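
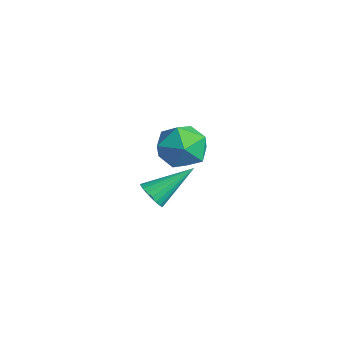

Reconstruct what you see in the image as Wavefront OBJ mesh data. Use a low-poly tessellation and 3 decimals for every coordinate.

v 2.016 -0.946 2.555
v 2.625 -0.591 1.651
v 2.655 -2.669 2.309
v 3.264 -2.314 1.405
v 3.555 -1.976 2.46
v 3.161 -0.911 2.612
v 2.119 -2.349 1.348
v 1.725 -1.284 1.5
v 2.689 -1.458 0.905
v 3.576 -1.228 1.592
v 1.704 -2.032 2.368
v 2.591 -1.802 3.055
v -0.474 -1.438 -2.825
v 0.227 -1.411 -2.983
v -0.266 0.338 -1.595
v 0.108 -1.245 -3.202
v -0.112 -1.113 -3.355
v -0.395 -1.037 -3.418
v -0.691 -1.03 -3.377
v -0.95 -1.093 -3.241
v -1.127 -1.217 -3.033
v -1.191 -1.378 -2.789
v -1.131 -1.55 -2.552
v -0.958 -1.702 -2.361
v -0.701 -1.809 -2.251
v -0.404 -1.851 -2.24
v -0.12 -1.822 -2.33
v 0.102 -1.727 -2.506
v 0.225 -1.581 -2.737
f 1 12 6
f 1 6 2
f 1 2 8
f 1 8 11
f 1 11 12
f 2 6 10
f 6 12 5
f 12 11 3
f 11 8 7
f 8 2 9
f 4 10 5
f 4 5 3
f 4 3 7
f 4 7 9
f 4 9 10
f 5 10 6
f 3 5 12
f 7 3 11
f 9 7 8
f 10 9 2
f 14 13 16
f 14 16 15
f 16 13 17
f 16 17 15
f 17 13 18
f 17 18 15
f 18 13 19
f 18 19 15
f 19 13 20
f 19 20 15
f 20 13 21
f 20 21 15
f 21 13 22
f 21 22 15
f 22 13 23
f 22 23 15
f 23 13 24
f 23 24 15
f 24 13 25
f 24 25 15
f 25 13 26
f 25 26 15
f 26 13 27
f 26 27 15
f 27 13 28
f 27 28 15
f 28 13 29
f 28 29 15
f 29 13 14
f 29 14 15



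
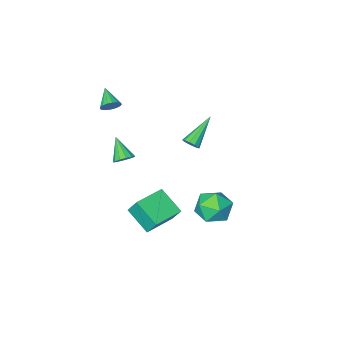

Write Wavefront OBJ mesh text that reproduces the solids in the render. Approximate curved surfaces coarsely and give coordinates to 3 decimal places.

v 2.62 -2.517 -1.039
v 3.02 -2.236 -0.691
v 2.52 -3.583 -0.061
v 2.716 -2.122 -0.598
v 2.381 -2.133 -0.645
v 2.123 -2.266 -0.817
v 2.022 -2.479 -1.059
v 2.111 -2.704 -1.295
v 2.362 -2.87 -1.45
v 2.695 -2.923 -1.474
v 3.004 -2.848 -1.36
v 3.191 -2.668 -1.144
v 3.197 -2.439 -0.895
v -0.993 1.718 -4.375
v 0.07 1.413 -4.239
v -1.53 0.247 -3.481
v -0.467 -0.058 -3.345
v -0.864 0.835 -2.808
v -0.532 1.744 -3.361
v -0.928 -0.084 -4.359
v -0.596 0.825 -4.912
v 0.111 0.3 -4.229
v 0.15 0.867 -3.27
v -1.61 0.793 -4.45
v -1.571 1.36 -3.491
v 3.019 -3.097 2.939
v 3.363 -3.385 2.587
v 2.781 -4.143 3.561
v 3.529 -3.303 2.788
v 3.578 -3.174 3.023
v 3.499 -3.028 3.239
v 3.31 -2.897 3.387
v 3.055 -2.812 3.431
v 2.791 -2.793 3.364
v 2.58 -2.843 3.198
v 2.469 -2.951 2.974
v 2.485 -3.093 2.741
v 2.622 -3.236 2.554
v 2.851 -3.347 2.455
v 3.118 -3.4 2.467
v -1.454 -2.729 -1.678
v -1.142 -3.077 -1.449
v -3.006 -3.331 -0.482
v -1.122 -2.801 -1.284
v -1.229 -2.498 -1.27
v -1.421 -2.284 -1.412
v -1.626 -2.239 -1.655
v -1.765 -2.382 -1.907
v -1.785 -2.657 -2.072
v -1.679 -2.96 -2.086
v -1.486 -3.175 -1.944
v -1.281 -3.219 -1.701
v 3.13 1.375 -0.855
v 2.944 1.948 0.113
v 2.796 2.702 -1.704
v 2.611 3.275 -0.737
v 4.789 1.825 -0.803
v 4.604 2.398 0.164
v 4.456 3.152 -1.653
v 4.27 3.725 -0.685
f 2 1 4
f 2 4 3
f 4 1 5
f 4 5 3
f 5 1 6
f 5 6 3
f 6 1 7
f 6 7 3
f 7 1 8
f 7 8 3
f 8 1 9
f 8 9 3
f 9 1 10
f 9 10 3
f 10 1 11
f 10 11 3
f 11 1 12
f 11 12 3
f 12 1 13
f 12 13 3
f 13 1 2
f 13 2 3
f 14 25 19
f 14 19 15
f 14 15 21
f 14 21 24
f 14 24 25
f 15 19 23
f 19 25 18
f 25 24 16
f 24 21 20
f 21 15 22
f 17 23 18
f 17 18 16
f 17 16 20
f 17 20 22
f 17 22 23
f 18 23 19
f 16 18 25
f 20 16 24
f 22 20 21
f 23 22 15
f 27 26 29
f 27 29 28
f 29 26 30
f 29 30 28
f 30 26 31
f 30 31 28
f 31 26 32
f 31 32 28
f 32 26 33
f 32 33 28
f 33 26 34
f 33 34 28
f 34 26 35
f 34 35 28
f 35 26 36
f 35 36 28
f 36 26 37
f 36 37 28
f 37 26 38
f 37 38 28
f 38 26 39
f 38 39 28
f 39 26 40
f 39 40 28
f 40 26 27
f 40 27 28
f 42 41 44
f 42 44 43
f 44 41 45
f 44 45 43
f 45 41 46
f 45 46 43
f 46 41 47
f 46 47 43
f 47 41 48
f 47 48 43
f 48 41 49
f 48 49 43
f 49 41 50
f 49 50 43
f 50 41 51
f 50 51 43
f 51 41 52
f 51 52 43
f 52 41 42
f 52 42 43
f 54 56 53
f 57 54 53
f 53 56 55
f 55 57 53
f 54 60 56
f 58 54 57
f 58 60 54
f 56 60 55
f 59 57 55
f 55 60 59
f 59 58 57
f 60 58 59



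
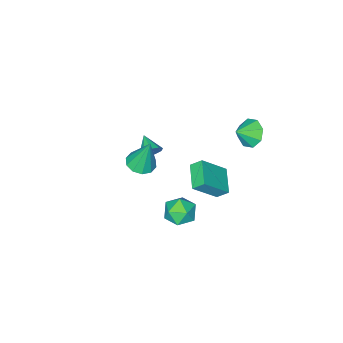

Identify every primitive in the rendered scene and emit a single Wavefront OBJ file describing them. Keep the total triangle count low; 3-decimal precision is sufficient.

v 0.444 -2.079 -1.091
v 1.027 -2.069 -0.635
v 0.056 -3.181 -0.569
v 0.636 -1.83 -0.421
v 0.155 -1.707 -0.52
v -0.191 -1.758 -0.886
v -0.239 -1.959 -1.348
v 0.032 -2.216 -1.689
v 0.496 -2.409 -1.751
v 0.936 -2.447 -1.503
v 1.146 -2.312 -1.063
v 1.193 2.197 1.779
v 0.779 2.735 2.37
v -0.206 2.702 0.34
v -0.62 3.24 0.931
v 2.16 3.48 1.289
v 1.746 4.018 1.88
v 0.761 3.985 -0.15
v 0.347 4.523 0.441
v 0.275 1.314 -4.263
v 0.843 2.207 -4.034
v 1.417 0.353 -3.346
v 1.985 1.246 -3.117
v 1.003 1.103 -2.683
v 0.297 1.697 -3.25
v 1.963 0.863 -4.13
v 1.257 1.457 -4.697
v 1.886 1.928 -3.952
v 1.293 2.077 -3.058
v 0.967 0.483 -4.322
v 0.374 0.632 -3.428
v 3.698 0.936 2.781
v 4.539 0.689 2.933
v 3.482 1.484 4.859
v 4.541 1.221 2.793
v 4.221 1.644 2.648
v 3.701 1.797 2.554
v 3.18 1.621 2.547
v 2.856 1.183 2.629
v 2.854 0.651 2.769
v 3.174 0.228 2.913
v 3.694 0.075 3.008
v 4.216 0.251 3.015
v -2.172 3.472 3.488
v -1.608 3.524 2.688
v -1.188 3.308 4.172
v -1.717 4.194 3.006
v -2.093 4.441 3.607
v -2.516 4.121 4.137
v -2.737 3.42 4.287
v -2.627 2.749 3.969
v -2.251 2.502 3.369
v -1.829 2.823 2.839
f 2 1 4
f 2 4 3
f 4 1 5
f 4 5 3
f 5 1 6
f 5 6 3
f 6 1 7
f 6 7 3
f 7 1 8
f 7 8 3
f 8 1 9
f 8 9 3
f 9 1 10
f 9 10 3
f 10 1 11
f 10 11 3
f 11 1 2
f 11 2 3
f 13 15 12
f 16 13 12
f 12 15 14
f 14 16 12
f 13 19 15
f 17 13 16
f 17 19 13
f 15 19 14
f 18 16 14
f 14 19 18
f 18 17 16
f 19 17 18
f 20 31 25
f 20 25 21
f 20 21 27
f 20 27 30
f 20 30 31
f 21 25 29
f 25 31 24
f 31 30 22
f 30 27 26
f 27 21 28
f 23 29 24
f 23 24 22
f 23 22 26
f 23 26 28
f 23 28 29
f 24 29 25
f 22 24 31
f 26 22 30
f 28 26 27
f 29 28 21
f 33 32 35
f 33 35 34
f 35 32 36
f 35 36 34
f 36 32 37
f 36 37 34
f 37 32 38
f 37 38 34
f 38 32 39
f 38 39 34
f 39 32 40
f 39 40 34
f 40 32 41
f 40 41 34
f 41 32 42
f 41 42 34
f 42 32 43
f 42 43 34
f 43 32 33
f 43 33 34
f 45 44 47
f 45 47 46
f 47 44 48
f 47 48 46
f 48 44 49
f 48 49 46
f 49 44 50
f 49 50 46
f 50 44 51
f 50 51 46
f 51 44 52
f 51 52 46
f 52 44 53
f 52 53 46
f 53 44 45
f 53 45 46



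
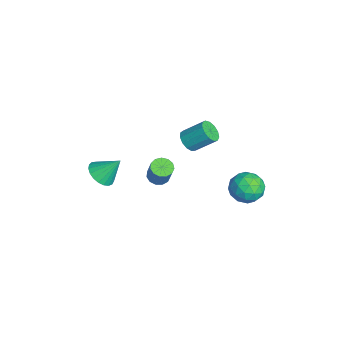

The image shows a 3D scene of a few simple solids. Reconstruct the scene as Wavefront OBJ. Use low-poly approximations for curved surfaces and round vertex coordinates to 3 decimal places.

v 1.079 -0.932 0.296
v 1.596 -0.804 0.042
v 2.118 -0.679 1.171
v 1.601 -0.808 1.424
v 1.437 -0.514 0.084
v 1.96 -0.39 1.212
v 1.165 -0.358 0.192
v 1.687 -0.233 1.321
v 0.865 -0.384 0.334
v 1.387 -0.259 1.463
v 0.633 -0.584 0.463
v 1.156 -0.459 1.592
v 0.543 -0.895 0.539
v 1.065 -0.77 1.668
v 0.623 -1.217 0.538
v 1.145 -1.092 1.667
v 0.847 -1.45 0.46
v 1.37 -1.325 1.589
v 1.145 -1.518 0.33
v 1.668 -1.393 1.458
v 1.422 -1.4 0.188
v 1.945 -1.275 1.317
v 1.59 -1.134 0.081
v 2.113 -1.009 1.21
v -3.417 1.209 -1.287
v -3.018 1.512 -1.761
v -2.743 2.613 -0.827
v -3.143 2.311 -0.353
v -3.377 1.649 -1.817
v -3.103 2.75 -0.883
v -3.75 1.646 -1.705
v -3.475 2.748 -0.771
v -4.016 1.505 -1.46
v -3.742 2.607 -0.526
v -4.093 1.27 -1.16
v -3.818 2.372 -0.226
v -3.955 1.015 -0.9
v -3.68 2.117 0.034
v -3.646 0.823 -0.763
v -3.372 1.924 0.17
v -3.265 0.752 -0.793
v -2.99 1.854 0.141
v -2.932 0.827 -0.979
v -2.657 1.929 -0.045
v -2.753 1.023 -1.263
v -2.479 2.125 -0.329
v -2.785 1.279 -1.555
v -2.51 2.38 -0.621
v -0.451 3.86 -2.341
v 0.065 4.46 -1.749
v 0.655 2.72 -2.151
v 1.171 3.32 -1.559
v 0.303 2.956 -1.258
v -0.381 3.661 -1.375
v 1.101 3.519 -2.525
v 0.417 4.224 -2.642
v 1.024 4.249 -1.863
v 0.531 3.901 -1.08
v 0.189 3.279 -2.82
v -0.304 2.931 -2.037
v -0.29 4.26 -2.062
v 1.01 2.92 -1.838
v 0.5 2.706 -1.661
v 0.803 3.059 -1.313
v -0.552 3.79 -1.842
v -0.249 4.143 -1.494
v -0.109 3.259 -1.205
v 0.969 3.037 -2.406
v 1.272 3.39 -2.058
v -0.083 4.121 -2.587
v 0.22 4.474 -2.239
v 0.829 3.921 -2.695
v 0.577 4.489 -1.781
v 1.227 3.819 -1.669
v 1.186 3.936 -2.236
v 0.784 4.35 -2.305
v 0.287 4.284 -1.32
v 0.937 3.614 -1.209
v 0.427 3.401 -1.032
v 0.025 3.815 -1.101
v 0.851 4.161 -1.387
v -0.217 3.566 -2.691
v 0.433 2.896 -2.58
v 0.695 3.365 -2.799
v 0.293 3.779 -2.868
v -0.507 3.361 -2.231
v 0.143 2.691 -2.119
v -0.064 2.83 -1.595
v -0.466 3.244 -1.664
v -0.131 3.019 -2.513
v -3.861 -3.285 -3.854
v -3.14 -2.986 -4.239
v -3.659 -2.295 -2.706
v -3.395 -2.771 -4.379
v -3.731 -2.645 -4.429
v -4.089 -2.63 -4.379
v -4.407 -2.728 -4.239
v -4.632 -2.922 -4.032
v -4.723 -3.179 -3.794
v -4.665 -3.454 -3.567
v -4.468 -3.701 -3.389
v -4.166 -3.875 -3.292
v -3.812 -3.947 -3.292
v -3.466 -3.905 -3.389
v -3.188 -3.756 -3.567
v -3.027 -3.525 -3.794
v -3.01 -3.253 -4.032
f 2 1 5
f 2 5 3
f 3 5 6
f 3 6 4
f 5 1 7
f 5 7 6
f 6 7 8
f 6 8 4
f 7 1 9
f 7 9 8
f 8 9 10
f 8 10 4
f 9 1 11
f 9 11 10
f 10 11 12
f 10 12 4
f 11 1 13
f 11 13 12
f 12 13 14
f 12 14 4
f 13 1 15
f 13 15 14
f 14 15 16
f 14 16 4
f 15 1 17
f 15 17 16
f 16 17 18
f 16 18 4
f 17 1 19
f 17 19 18
f 18 19 20
f 18 20 4
f 19 1 21
f 19 21 20
f 20 21 22
f 20 22 4
f 21 1 23
f 21 23 22
f 22 23 24
f 22 24 4
f 23 1 2
f 23 2 24
f 24 2 3
f 24 3 4
f 26 25 29
f 26 29 27
f 27 29 30
f 27 30 28
f 29 25 31
f 29 31 30
f 30 31 32
f 30 32 28
f 31 25 33
f 31 33 32
f 32 33 34
f 32 34 28
f 33 25 35
f 33 35 34
f 34 35 36
f 34 36 28
f 35 25 37
f 35 37 36
f 36 37 38
f 36 38 28
f 37 25 39
f 37 39 38
f 38 39 40
f 38 40 28
f 39 25 41
f 39 41 40
f 40 41 42
f 40 42 28
f 41 25 43
f 41 43 42
f 42 43 44
f 42 44 28
f 43 25 45
f 43 45 44
f 44 45 46
f 44 46 28
f 45 25 47
f 45 47 46
f 46 47 48
f 46 48 28
f 47 25 26
f 47 26 48
f 48 26 27
f 48 27 28
f 49 86 65
f 86 60 89
f 65 89 54
f 86 89 65
f 49 65 61
f 65 54 66
f 61 66 50
f 65 66 61
f 49 61 70
f 61 50 71
f 70 71 56
f 61 71 70
f 49 70 82
f 70 56 85
f 82 85 59
f 70 85 82
f 49 82 86
f 82 59 90
f 86 90 60
f 82 90 86
f 50 66 77
f 66 54 80
f 77 80 58
f 66 80 77
f 54 89 67
f 89 60 88
f 67 88 53
f 89 88 67
f 60 90 87
f 90 59 83
f 87 83 51
f 90 83 87
f 59 85 84
f 85 56 72
f 84 72 55
f 85 72 84
f 56 71 76
f 71 50 73
f 76 73 57
f 71 73 76
f 52 78 64
f 78 58 79
f 64 79 53
f 78 79 64
f 52 64 62
f 64 53 63
f 62 63 51
f 64 63 62
f 52 62 69
f 62 51 68
f 69 68 55
f 62 68 69
f 52 69 74
f 69 55 75
f 74 75 57
f 69 75 74
f 52 74 78
f 74 57 81
f 78 81 58
f 74 81 78
f 53 79 67
f 79 58 80
f 67 80 54
f 79 80 67
f 51 63 87
f 63 53 88
f 87 88 60
f 63 88 87
f 55 68 84
f 68 51 83
f 84 83 59
f 68 83 84
f 57 75 76
f 75 55 72
f 76 72 56
f 75 72 76
f 58 81 77
f 81 57 73
f 77 73 50
f 81 73 77
f 92 91 94
f 92 94 93
f 94 91 95
f 94 95 93
f 95 91 96
f 95 96 93
f 96 91 97
f 96 97 93
f 97 91 98
f 97 98 93
f 98 91 99
f 98 99 93
f 99 91 100
f 99 100 93
f 100 91 101
f 100 101 93
f 101 91 102
f 101 102 93
f 102 91 103
f 102 103 93
f 103 91 104
f 103 104 93
f 104 91 105
f 104 105 93
f 105 91 106
f 105 106 93
f 106 91 107
f 106 107 93
f 107 91 92
f 107 92 93



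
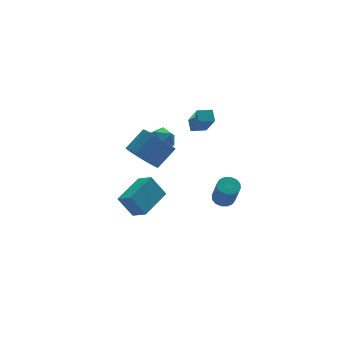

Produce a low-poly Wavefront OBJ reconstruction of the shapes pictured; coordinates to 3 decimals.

v 1.975 1.376 -3.328
v 2.312 1.875 -3.034
v 2.241 0.983 -1.438
v 1.905 0.484 -1.732
v 1.978 1.961 -3.001
v 1.907 1.069 -1.405
v 1.643 1.89 -3.056
v 1.572 0.998 -1.459
v 1.397 1.681 -3.183
v 1.326 0.789 -1.587
v 1.306 1.391 -3.35
v 1.235 0.499 -1.753
v 1.394 1.096 -3.51
v 1.324 0.204 -1.914
v 1.639 0.877 -3.622
v 1.568 -0.015 -2.026
v 1.973 0.791 -3.655
v 1.902 -0.101 -2.059
v 2.308 0.862 -3.601
v 2.237 -0.03 -2.004
v 2.554 1.071 -3.473
v 2.483 0.179 -1.877
v 2.645 1.361 -3.307
v 2.574 0.469 -1.71
v 2.556 1.656 -3.146
v 2.486 0.764 -1.55
v -3.611 -0.823 2.685
v -2.94 -0.735 1.856
v -1.818 -0.349 2.806
v -2.489 -0.437 3.635
v -3.122 -0.297 1.893
v -1.999 0.09 2.842
v -3.4 0.038 2.086
v -2.278 0.424 3.035
v -3.721 0.202 2.398
v -2.598 0.588 3.347
v -4.019 0.163 2.766
v -2.897 0.549 3.716
v -4.237 -0.072 3.119
v -3.115 0.315 4.069
v -4.331 -0.455 3.386
v -3.209 -0.068 4.336
v -4.282 -0.911 3.514
v -3.16 -0.525 4.464
v -4.101 -1.35 3.478
v -2.978 -0.963 4.427
v -3.822 -1.684 3.285
v -2.7 -1.298 4.234
v -3.502 -1.848 2.973
v -2.379 -1.462 3.922
v -3.203 -1.809 2.604
v -2.081 -1.423 3.554
v -2.985 -1.575 2.251
v -1.863 -1.188 3.201
v -2.891 -1.192 1.984
v -1.769 -0.805 2.934
v -2.824 2.957 -4.66
v -2.37 2.093 -4.09
v -3.539 3.42 -3.39
v -3.085 2.556 -2.819
v -1.155 4.164 -4.161
v -0.701 3.3 -3.59
v -1.87 4.627 -2.89
v -1.416 3.763 -2.32
v -1.585 1.734 2.424
v -1.035 1.149 2.638
v -2.585 0.851 2.582
v -2.035 0.266 2.796
v -2.178 0.908 3.303
v -1.559 1.454 3.206
v -2.061 0.546 2.014
v -1.442 1.092 1.917
v -1.329 0.415 2.385
v -1.401 0.639 3.182
v -2.219 1.361 2.038
v -2.291 1.585 2.835
v 0.692 3.138 1.392
v 0.759 2.06 2.782
v 0.8 3.775 1.88
v 0.867 2.697 3.27
v 1.593 3.063 1.29
v 1.66 1.985 2.68
v 1.701 3.7 1.778
v 1.768 2.622 3.168
f 2 1 5
f 2 5 3
f 3 5 6
f 3 6 4
f 5 1 7
f 5 7 6
f 6 7 8
f 6 8 4
f 7 1 9
f 7 9 8
f 8 9 10
f 8 10 4
f 9 1 11
f 9 11 10
f 10 11 12
f 10 12 4
f 11 1 13
f 11 13 12
f 12 13 14
f 12 14 4
f 13 1 15
f 13 15 14
f 14 15 16
f 14 16 4
f 15 1 17
f 15 17 16
f 16 17 18
f 16 18 4
f 17 1 19
f 17 19 18
f 18 19 20
f 18 20 4
f 19 1 21
f 19 21 20
f 20 21 22
f 20 22 4
f 21 1 23
f 21 23 22
f 22 23 24
f 22 24 4
f 23 1 25
f 23 25 24
f 24 25 26
f 24 26 4
f 25 1 2
f 25 2 26
f 26 2 3
f 26 3 4
f 28 27 31
f 28 31 29
f 29 31 32
f 29 32 30
f 31 27 33
f 31 33 32
f 32 33 34
f 32 34 30
f 33 27 35
f 33 35 34
f 34 35 36
f 34 36 30
f 35 27 37
f 35 37 36
f 36 37 38
f 36 38 30
f 37 27 39
f 37 39 38
f 38 39 40
f 38 40 30
f 39 27 41
f 39 41 40
f 40 41 42
f 40 42 30
f 41 27 43
f 41 43 42
f 42 43 44
f 42 44 30
f 43 27 45
f 43 45 44
f 44 45 46
f 44 46 30
f 45 27 47
f 45 47 46
f 46 47 48
f 46 48 30
f 47 27 49
f 47 49 48
f 48 49 50
f 48 50 30
f 49 27 51
f 49 51 50
f 50 51 52
f 50 52 30
f 51 27 53
f 51 53 52
f 52 53 54
f 52 54 30
f 53 27 55
f 53 55 54
f 54 55 56
f 54 56 30
f 55 27 28
f 55 28 56
f 56 28 29
f 56 29 30
f 58 60 57
f 61 58 57
f 57 60 59
f 59 61 57
f 58 64 60
f 62 58 61
f 62 64 58
f 60 64 59
f 63 61 59
f 59 64 63
f 63 62 61
f 64 62 63
f 65 76 70
f 65 70 66
f 65 66 72
f 65 72 75
f 65 75 76
f 66 70 74
f 70 76 69
f 76 75 67
f 75 72 71
f 72 66 73
f 68 74 69
f 68 69 67
f 68 67 71
f 68 71 73
f 68 73 74
f 69 74 70
f 67 69 76
f 71 67 75
f 73 71 72
f 74 73 66
f 78 80 77
f 81 78 77
f 77 80 79
f 79 81 77
f 78 84 80
f 82 78 81
f 82 84 78
f 80 84 79
f 83 81 79
f 79 84 83
f 83 82 81
f 84 82 83



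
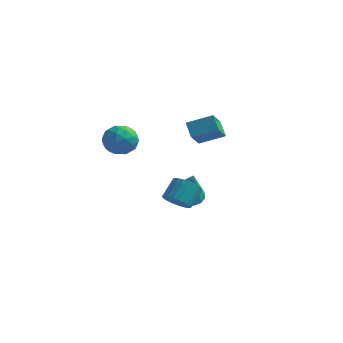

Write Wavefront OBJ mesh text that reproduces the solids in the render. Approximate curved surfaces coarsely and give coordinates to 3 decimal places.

v 1.239 1.949 -2.41
v 2.129 1.768 -2.776
v 1.861 1.371 -0.61
v 2.153 2.216 -2.64
v 1.967 2.603 -2.452
v 1.614 2.84 -2.254
v 1.175 2.873 -2.091
v 0.751 2.694 -2.002
v 0.438 2.344 -2.006
v 0.309 1.904 -2.103
v 0.393 1.474 -2.27
v 0.671 1.152 -2.469
v 1.078 1.013 -2.654
v 1.523 1.089 -2.784
v 1.902 1.361 -2.828
v 3.435 -4.333 0.593
v 3.772 -4.852 1.068
v 3.963 -3.945 1.922
v 3.625 -3.427 1.447
v 4.012 -4.752 0.909
v 4.202 -3.846 1.763
v 4.163 -4.589 0.702
v 4.354 -3.683 1.556
v 4.204 -4.387 0.478
v 4.395 -3.48 1.332
v 4.128 -4.177 0.272
v 4.319 -3.27 1.126
v 3.946 -3.99 0.114
v 4.137 -3.083 0.968
v 3.686 -3.856 0.03
v 3.877 -2.949 0.884
v 3.388 -3.794 0.031
v 3.579 -2.888 0.885
v 3.097 -3.815 0.118
v 3.288 -2.908 0.972
v 2.858 -3.914 0.277
v 3.048 -3.008 1.131
v 2.706 -4.077 0.484
v 2.897 -3.171 1.338
v 2.665 -4.28 0.708
v 2.856 -3.373 1.562
v 2.741 -4.49 0.914
v 2.932 -3.583 1.768
v 2.923 -4.677 1.072
v 3.114 -3.77 1.926
v 3.183 -4.811 1.156
v 3.374 -3.904 2.01
v 3.481 -4.872 1.155
v 3.672 -3.966 2.009
v 1.754 1.285 2.236
v 1.217 1.828 2.926
v 1.658 2.502 1.202
v 1.121 3.046 1.893
v 3.039 1.854 2.787
v 2.502 2.398 3.478
v 2.943 3.072 1.754
v 2.406 3.615 2.444
v -0.179 -2.596 3.481
v 0.732 -2.949 3.463
v -0.692 -3.951 4.117
v 0.219 -4.304 4.099
v -0.011 -3.577 4.711
v 0.306 -2.739 4.318
v -0.266 -4.161 3.262
v 0.051 -3.323 2.869
v 0.679 -3.916 3.328
v 0.836 -3.556 4.223
v -0.796 -3.344 3.357
v -0.639 -2.984 4.252
v 0.322 -2.654 3.416
v -0.282 -4.246 4.164
v -0.417 -3.819 4.523
v 0.119 -4.026 4.513
v 0.071 -2.53 3.918
v 0.607 -2.738 3.908
v 0.17 -3.107 4.641
v -0.567 -4.162 3.672
v -0.031 -4.37 3.662
v -0.079 -2.874 3.067
v 0.457 -3.081 3.057
v -0.13 -3.793 2.939
v 0.826 -3.43 3.326
v 0.524 -4.226 3.7
v 0.239 -4.142 3.209
v 0.426 -3.65 2.977
v 0.918 -3.218 3.852
v 0.617 -4.014 4.227
v 0.481 -3.586 4.586
v 0.668 -3.094 4.355
v 0.887 -3.786 3.773
v -0.577 -2.886 3.353
v -0.878 -3.682 3.728
v -0.628 -3.806 3.225
v -0.441 -3.314 2.994
v -0.484 -2.674 3.88
v -0.786 -3.47 4.254
v -0.386 -3.25 4.603
v -0.199 -2.758 4.371
v -0.847 -3.114 3.807
f 2 1 4
f 2 4 3
f 4 1 5
f 4 5 3
f 5 1 6
f 5 6 3
f 6 1 7
f 6 7 3
f 7 1 8
f 7 8 3
f 8 1 9
f 8 9 3
f 9 1 10
f 9 10 3
f 10 1 11
f 10 11 3
f 11 1 12
f 11 12 3
f 12 1 13
f 12 13 3
f 13 1 14
f 13 14 3
f 14 1 15
f 14 15 3
f 15 1 2
f 15 2 3
f 17 16 20
f 17 20 18
f 18 20 21
f 18 21 19
f 20 16 22
f 20 22 21
f 21 22 23
f 21 23 19
f 22 16 24
f 22 24 23
f 23 24 25
f 23 25 19
f 24 16 26
f 24 26 25
f 25 26 27
f 25 27 19
f 26 16 28
f 26 28 27
f 27 28 29
f 27 29 19
f 28 16 30
f 28 30 29
f 29 30 31
f 29 31 19
f 30 16 32
f 30 32 31
f 31 32 33
f 31 33 19
f 32 16 34
f 32 34 33
f 33 34 35
f 33 35 19
f 34 16 36
f 34 36 35
f 35 36 37
f 35 37 19
f 36 16 38
f 36 38 37
f 37 38 39
f 37 39 19
f 38 16 40
f 38 40 39
f 39 40 41
f 39 41 19
f 40 16 42
f 40 42 41
f 41 42 43
f 41 43 19
f 42 16 44
f 42 44 43
f 43 44 45
f 43 45 19
f 44 16 46
f 44 46 45
f 45 46 47
f 45 47 19
f 46 16 48
f 46 48 47
f 47 48 49
f 47 49 19
f 48 16 17
f 48 17 49
f 49 17 18
f 49 18 19
f 51 53 50
f 54 51 50
f 50 53 52
f 52 54 50
f 51 57 53
f 55 51 54
f 55 57 51
f 53 57 52
f 56 54 52
f 52 57 56
f 56 55 54
f 57 55 56
f 58 95 74
f 95 69 98
f 74 98 63
f 95 98 74
f 58 74 70
f 74 63 75
f 70 75 59
f 74 75 70
f 58 70 79
f 70 59 80
f 79 80 65
f 70 80 79
f 58 79 91
f 79 65 94
f 91 94 68
f 79 94 91
f 58 91 95
f 91 68 99
f 95 99 69
f 91 99 95
f 59 75 86
f 75 63 89
f 86 89 67
f 75 89 86
f 63 98 76
f 98 69 97
f 76 97 62
f 98 97 76
f 69 99 96
f 99 68 92
f 96 92 60
f 99 92 96
f 68 94 93
f 94 65 81
f 93 81 64
f 94 81 93
f 65 80 85
f 80 59 82
f 85 82 66
f 80 82 85
f 61 87 73
f 87 67 88
f 73 88 62
f 87 88 73
f 61 73 71
f 73 62 72
f 71 72 60
f 73 72 71
f 61 71 78
f 71 60 77
f 78 77 64
f 71 77 78
f 61 78 83
f 78 64 84
f 83 84 66
f 78 84 83
f 61 83 87
f 83 66 90
f 87 90 67
f 83 90 87
f 62 88 76
f 88 67 89
f 76 89 63
f 88 89 76
f 60 72 96
f 72 62 97
f 96 97 69
f 72 97 96
f 64 77 93
f 77 60 92
f 93 92 68
f 77 92 93
f 66 84 85
f 84 64 81
f 85 81 65
f 84 81 85
f 67 90 86
f 90 66 82
f 86 82 59
f 90 82 86



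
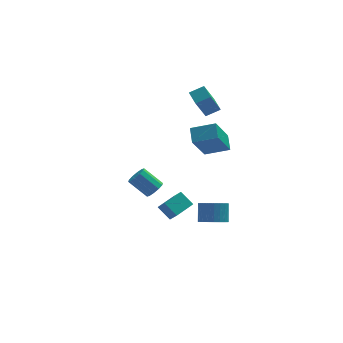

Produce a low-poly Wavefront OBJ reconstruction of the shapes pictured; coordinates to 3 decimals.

v 2.238 -2.194 -2.003
v 2.957 -2.043 -2.197
v 3.061 -1.375 -1.291
v 2.342 -1.526 -1.097
v 2.812 -1.827 -2.339
v 2.916 -1.159 -1.433
v 2.58 -1.666 -2.431
v 2.684 -0.999 -1.524
v 2.295 -1.587 -2.457
v 2.4 -0.919 -1.551
v 2.002 -1.599 -2.414
v 2.107 -0.932 -1.508
v 1.745 -1.702 -2.308
v 1.849 -1.035 -1.402
v 1.563 -1.88 -2.156
v 1.667 -1.213 -1.25
v 1.483 -2.106 -1.981
v 1.588 -1.438 -1.075
v 1.519 -2.345 -1.809
v 1.623 -1.677 -0.903
v 1.664 -2.561 -1.667
v 1.768 -1.893 -0.761
v 1.896 -2.721 -1.576
v 2 -2.054 -0.669
v 2.18 -2.801 -1.549
v 2.285 -2.133 -0.643
v 2.473 -2.788 -1.592
v 2.578 -2.121 -0.686
v 2.731 -2.685 -1.698
v 2.835 -2.018 -0.792
v 2.913 -2.507 -1.85
v 3.017 -1.84 -0.944
v 2.992 -2.282 -2.025
v 3.097 -1.614 -1.119
v 1.229 -1.746 3.693
v 2.459 -2.027 4.111
v 1.245 -0.937 4.191
v 2.475 -1.219 4.609
v 2.005 -0.761 2.071
v 3.235 -1.043 2.489
v 2.021 0.047 2.569
v 3.251 -0.234 2.987
v -0.512 -2.058 -0.698
v -0.254 -2.626 -0.009
v 0.397 -1.36 -0.463
v 0.655 -1.928 0.227
v 0.025 -2.552 -1.307
v 0.283 -3.12 -0.617
v 0.934 -1.854 -1.071
v 1.192 -2.422 -0.382
v 2.606 2.763 2.528
v 1.979 2.156 3.941
v 2.399 3.616 2.803
v 1.773 3.009 4.216
v 3.387 2.831 2.904
v 2.761 2.224 4.317
v 3.181 3.684 3.179
v 2.554 3.077 4.592
v -0.912 -4.155 2.156
v -0.508 -3.969 2.463
v -1.345 -3.519 3.291
v -1.748 -3.705 2.984
v -0.592 -3.729 2.248
v -1.429 -3.279 3.075
v -0.798 -3.652 1.997
v -1.635 -3.202 2.824
v -1.048 -3.766 1.807
v -1.885 -3.316 2.635
v -1.245 -4.029 1.751
v -2.082 -3.579 2.578
v -1.315 -4.341 1.849
v -2.152 -3.891 2.677
v -1.231 -4.581 2.065
v -2.068 -4.131 2.892
v -1.025 -4.658 2.316
v -1.862 -4.208 3.143
v -0.775 -4.544 2.505
v -1.612 -4.094 3.333
v -0.578 -4.281 2.562
v -1.415 -3.831 3.389
f 2 1 5
f 2 5 3
f 3 5 6
f 3 6 4
f 5 1 7
f 5 7 6
f 6 7 8
f 6 8 4
f 7 1 9
f 7 9 8
f 8 9 10
f 8 10 4
f 9 1 11
f 9 11 10
f 10 11 12
f 10 12 4
f 11 1 13
f 11 13 12
f 12 13 14
f 12 14 4
f 13 1 15
f 13 15 14
f 14 15 16
f 14 16 4
f 15 1 17
f 15 17 16
f 16 17 18
f 16 18 4
f 17 1 19
f 17 19 18
f 18 19 20
f 18 20 4
f 19 1 21
f 19 21 20
f 20 21 22
f 20 22 4
f 21 1 23
f 21 23 22
f 22 23 24
f 22 24 4
f 23 1 25
f 23 25 24
f 24 25 26
f 24 26 4
f 25 1 27
f 25 27 26
f 26 27 28
f 26 28 4
f 27 1 29
f 27 29 28
f 28 29 30
f 28 30 4
f 29 1 31
f 29 31 30
f 30 31 32
f 30 32 4
f 31 1 33
f 31 33 32
f 32 33 34
f 32 34 4
f 33 1 2
f 33 2 34
f 34 2 3
f 34 3 4
f 36 38 35
f 39 36 35
f 35 38 37
f 37 39 35
f 36 42 38
f 40 36 39
f 40 42 36
f 38 42 37
f 41 39 37
f 37 42 41
f 41 40 39
f 42 40 41
f 44 46 43
f 47 44 43
f 43 46 45
f 45 47 43
f 44 50 46
f 48 44 47
f 48 50 44
f 46 50 45
f 49 47 45
f 45 50 49
f 49 48 47
f 50 48 49
f 52 54 51
f 55 52 51
f 51 54 53
f 53 55 51
f 52 58 54
f 56 52 55
f 56 58 52
f 54 58 53
f 57 55 53
f 53 58 57
f 57 56 55
f 58 56 57
f 60 59 63
f 60 63 61
f 61 63 64
f 61 64 62
f 63 59 65
f 63 65 64
f 64 65 66
f 64 66 62
f 65 59 67
f 65 67 66
f 66 67 68
f 66 68 62
f 67 59 69
f 67 69 68
f 68 69 70
f 68 70 62
f 69 59 71
f 69 71 70
f 70 71 72
f 70 72 62
f 71 59 73
f 71 73 72
f 72 73 74
f 72 74 62
f 73 59 75
f 73 75 74
f 74 75 76
f 74 76 62
f 75 59 77
f 75 77 76
f 76 77 78
f 76 78 62
f 77 59 79
f 77 79 78
f 78 79 80
f 78 80 62
f 79 59 60
f 79 60 80
f 80 60 61
f 80 61 62



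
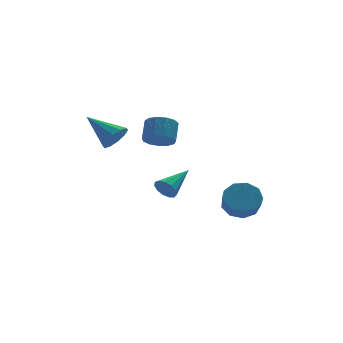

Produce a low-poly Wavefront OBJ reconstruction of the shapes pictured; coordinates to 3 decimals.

v -2.488 1.297 3.096
v -1.752 1.573 3.47
v -3.572 2.683 4.204
v -1.833 1.866 3.026
v -2.163 1.941 2.609
v -2.617 1.77 2.377
v -3.022 1.419 2.42
v -3.223 1.021 2.721
v -3.143 0.729 3.165
v -2.812 0.653 3.583
v -2.358 0.824 3.814
v -1.953 1.175 3.771
v -0.664 -1.049 0.226
v -0.278 -1.27 -0.302
v 0.884 -0.091 0.954
v -0.434 -0.933 -0.414
v -0.663 -0.632 -0.324
v -0.892 -0.464 -0.058
v -1.049 -0.481 0.297
v -1.083 -0.679 0.63
v -0.984 -0.995 0.835
v -0.783 -1.327 0.846
v -0.544 -1.572 0.66
v -0.343 -1.65 0.337
v -0.244 -1.538 -0.022
v 0.227 2.615 2.11
v 1.004 2.202 2.123
v 1.43 3.033 3.042
v 0.653 3.445 3.03
v 1.041 2.56 1.782
v 1.468 3.391 2.701
v 0.82 2.936 1.545
v 1.246 3.766 2.464
v 0.411 3.209 1.488
v 0.837 4.04 2.407
v -0.057 3.294 1.629
v 0.369 4.124 2.548
v -0.435 3.163 1.922
v -0.009 3.994 2.841
v -0.603 2.858 2.275
v -0.176 3.689 3.194
v -0.507 2.476 2.576
v -0.081 3.306 3.495
v -0.178 2.138 2.729
v 0.248 2.968 3.648
v 0.279 1.951 2.686
v 0.706 2.781 3.605
v 0.72 1.975 2.46
v 1.146 2.805 3.379
v 3.958 0.553 -2.096
v 4.439 1.171 -1.411
v 4.242 0.425 -0.599
v 3.762 -0.193 -1.284
v 3.745 1.328 -1.435
v 3.548 0.581 -0.624
v 3.151 1.122 -1.768
v 2.955 0.375 -0.957
v 2.935 0.65 -2.255
v 2.738 -0.097 -1.443
v 3.198 0.133 -2.667
v 3.001 -0.614 -1.856
v 3.816 -0.187 -2.812
v 3.62 -0.934 -2
v 4.501 -0.161 -2.622
v 4.305 -0.908 -1.81
v 4.932 0.2 -2.185
v 4.736 -0.547 -1.374
v 4.907 0.726 -1.707
v 4.711 -0.021 -0.896
f 2 1 4
f 2 4 3
f 4 1 5
f 4 5 3
f 5 1 6
f 5 6 3
f 6 1 7
f 6 7 3
f 7 1 8
f 7 8 3
f 8 1 9
f 8 9 3
f 9 1 10
f 9 10 3
f 10 1 11
f 10 11 3
f 11 1 12
f 11 12 3
f 12 1 2
f 12 2 3
f 14 13 16
f 14 16 15
f 16 13 17
f 16 17 15
f 17 13 18
f 17 18 15
f 18 13 19
f 18 19 15
f 19 13 20
f 19 20 15
f 20 13 21
f 20 21 15
f 21 13 22
f 21 22 15
f 22 13 23
f 22 23 15
f 23 13 24
f 23 24 15
f 24 13 25
f 24 25 15
f 25 13 14
f 25 14 15
f 27 26 30
f 27 30 28
f 28 30 31
f 28 31 29
f 30 26 32
f 30 32 31
f 31 32 33
f 31 33 29
f 32 26 34
f 32 34 33
f 33 34 35
f 33 35 29
f 34 26 36
f 34 36 35
f 35 36 37
f 35 37 29
f 36 26 38
f 36 38 37
f 37 38 39
f 37 39 29
f 38 26 40
f 38 40 39
f 39 40 41
f 39 41 29
f 40 26 42
f 40 42 41
f 41 42 43
f 41 43 29
f 42 26 44
f 42 44 43
f 43 44 45
f 43 45 29
f 44 26 46
f 44 46 45
f 45 46 47
f 45 47 29
f 46 26 48
f 46 48 47
f 47 48 49
f 47 49 29
f 48 26 27
f 48 27 49
f 49 27 28
f 49 28 29
f 51 50 54
f 51 54 52
f 52 54 55
f 52 55 53
f 54 50 56
f 54 56 55
f 55 56 57
f 55 57 53
f 56 50 58
f 56 58 57
f 57 58 59
f 57 59 53
f 58 50 60
f 58 60 59
f 59 60 61
f 59 61 53
f 60 50 62
f 60 62 61
f 61 62 63
f 61 63 53
f 62 50 64
f 62 64 63
f 63 64 65
f 63 65 53
f 64 50 66
f 64 66 65
f 65 66 67
f 65 67 53
f 66 50 68
f 66 68 67
f 67 68 69
f 67 69 53
f 68 50 51
f 68 51 69
f 69 51 52
f 69 52 53



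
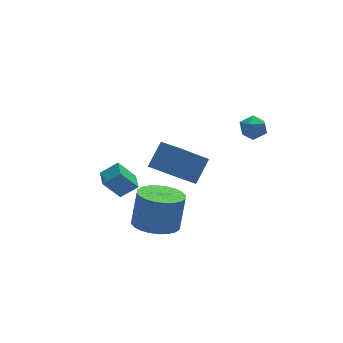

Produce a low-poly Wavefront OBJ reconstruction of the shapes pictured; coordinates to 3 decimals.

v -3.904 -0.277 0.004
v -4.609 -0.209 0.936
v -3.786 0.534 0.035
v -4.49 0.602 0.967
v -3.19 -0.402 0.553
v -3.894 -0.334 1.485
v -3.071 0.409 0.584
v -3.776 0.477 1.516
v -2.278 0.347 -2.667
v -1.416 -0.193 -2.743
v -1.06 0.154 -1.148
v -1.922 0.693 -1.073
v -1.29 0.17 -2.849
v -0.934 0.516 -1.255
v -1.315 0.559 -2.928
v -0.959 0.905 -1.334
v -1.487 0.916 -2.968
v -1.131 1.262 -1.373
v -1.779 1.186 -2.961
v -1.423 1.533 -1.367
v -2.147 1.329 -2.91
v -1.791 1.675 -1.315
v -2.535 1.322 -2.822
v -2.179 1.668 -1.227
v -2.884 1.167 -2.71
v -2.528 1.513 -1.116
v -3.14 0.886 -2.592
v -2.784 1.233 -0.997
v -3.266 0.524 -2.485
v -2.91 0.87 -0.891
v -3.241 0.135 -2.406
v -2.885 0.481 -0.812
v -3.069 -0.222 -2.367
v -2.713 0.124 -0.772
v -2.777 -0.493 -2.373
v -2.421 -0.146 -0.779
v -2.409 -0.635 -2.425
v -2.053 -0.289 -0.83
v -2.021 -0.628 -2.513
v -1.665 -0.282 -0.918
v -1.672 -0.473 -2.624
v -1.316 -0.127 -1.03
v 1.192 0.129 3.149
v 1.682 0.479 2.929
v 1.678 -0.739 2.851
v 2.168 -0.389 2.631
v 2.06 -0.429 3.262
v 1.761 0.108 3.446
v 1.599 -0.368 2.334
v 1.3 0.169 2.518
v 1.934 0.172 2.425
v 2.219 0.134 2.998
v 1.141 -0.394 2.782
v 1.426 -0.432 3.355
v -0.3 1.136 -1.14
v -1.672 0.904 0.079
v -0.749 2.184 -1.445
v -2.121 1.951 -0.226
v 0.441 1.729 -0.194
v -0.931 1.496 1.025
v -0.008 2.776 -0.499
v -1.38 2.544 0.72
f 2 4 1
f 5 2 1
f 1 4 3
f 3 5 1
f 2 8 4
f 6 2 5
f 6 8 2
f 4 8 3
f 7 5 3
f 3 8 7
f 7 6 5
f 8 6 7
f 10 9 13
f 10 13 11
f 11 13 14
f 11 14 12
f 13 9 15
f 13 15 14
f 14 15 16
f 14 16 12
f 15 9 17
f 15 17 16
f 16 17 18
f 16 18 12
f 17 9 19
f 17 19 18
f 18 19 20
f 18 20 12
f 19 9 21
f 19 21 20
f 20 21 22
f 20 22 12
f 21 9 23
f 21 23 22
f 22 23 24
f 22 24 12
f 23 9 25
f 23 25 24
f 24 25 26
f 24 26 12
f 25 9 27
f 25 27 26
f 26 27 28
f 26 28 12
f 27 9 29
f 27 29 28
f 28 29 30
f 28 30 12
f 29 9 31
f 29 31 30
f 30 31 32
f 30 32 12
f 31 9 33
f 31 33 32
f 32 33 34
f 32 34 12
f 33 9 35
f 33 35 34
f 34 35 36
f 34 36 12
f 35 9 37
f 35 37 36
f 36 37 38
f 36 38 12
f 37 9 39
f 37 39 38
f 38 39 40
f 38 40 12
f 39 9 41
f 39 41 40
f 40 41 42
f 40 42 12
f 41 9 10
f 41 10 42
f 42 10 11
f 42 11 12
f 43 54 48
f 43 48 44
f 43 44 50
f 43 50 53
f 43 53 54
f 44 48 52
f 48 54 47
f 54 53 45
f 53 50 49
f 50 44 51
f 46 52 47
f 46 47 45
f 46 45 49
f 46 49 51
f 46 51 52
f 47 52 48
f 45 47 54
f 49 45 53
f 51 49 50
f 52 51 44
f 56 58 55
f 59 56 55
f 55 58 57
f 57 59 55
f 56 62 58
f 60 56 59
f 60 62 56
f 58 62 57
f 61 59 57
f 57 62 61
f 61 60 59
f 62 60 61



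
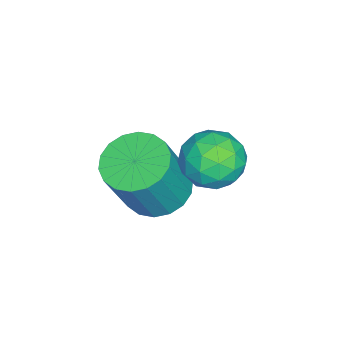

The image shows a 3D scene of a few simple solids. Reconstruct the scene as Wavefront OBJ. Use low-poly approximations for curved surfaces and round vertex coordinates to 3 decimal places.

v 1.697 1.814 -0.793
v 2.479 1.588 -1.178
v 3.224 1.261 0.528
v 2.443 1.486 0.913
v 2.519 1.982 -1.12
v 3.264 1.655 0.586
v 2.396 2.343 -0.997
v 3.141 2.016 0.709
v 2.135 2.599 -0.833
v 2.88 2.272 0.872
v 1.787 2.7 -0.662
v 2.532 2.372 1.044
v 1.421 2.624 -0.517
v 2.167 2.297 1.189
v 1.11 2.389 -0.426
v 1.856 2.062 1.28
v 0.916 2.039 -0.408
v 1.661 1.712 1.298
v 0.876 1.645 -0.466
v 1.621 1.318 1.24
v 0.999 1.284 -0.589
v 1.744 0.957 1.117
v 1.26 1.028 -0.752
v 2.005 0.701 0.953
v 1.608 0.928 -0.924
v 2.353 0.6 0.782
v 1.973 1.003 -1.069
v 2.719 0.676 0.637
v 2.284 1.238 -1.16
v 3.03 0.911 0.546
v 2.475 4.222 1.961
v 3.283 4.142 2.218
v 2.397 2.858 1.782
v 3.205 2.778 2.039
v 2.601 3.005 2.595
v 2.65 3.848 2.706
v 3.03 3.152 1.294
v 3.079 3.995 1.405
v 3.626 3.48 1.806
v 3.361 3.39 2.61
v 2.319 3.61 1.39
v 2.054 3.52 2.194
v 2.886 4.302 2.105
v 2.794 2.698 1.895
v 2.439 2.832 2.221
v 2.914 2.785 2.373
v 2.514 4.129 2.392
v 2.989 4.082 2.543
v 2.588 3.414 2.765
v 2.691 2.918 1.457
v 3.166 2.871 1.608
v 2.766 4.215 1.627
v 3.241 4.168 1.779
v 3.092 3.586 1.235
v 3.563 3.866 2.014
v 3.517 3.064 1.909
v 3.414 3.284 1.471
v 3.442 3.779 1.536
v 3.407 3.813 2.487
v 3.361 3.011 2.382
v 3.006 3.144 2.709
v 3.034 3.64 2.774
v 3.608 3.424 2.245
v 2.319 3.989 1.618
v 2.273 3.187 1.513
v 2.646 3.36 1.226
v 2.674 3.856 1.291
v 2.163 3.936 2.091
v 2.117 3.134 1.986
v 2.238 3.221 2.464
v 2.266 3.716 2.529
v 2.072 3.576 1.755
f 2 1 5
f 2 5 3
f 3 5 6
f 3 6 4
f 5 1 7
f 5 7 6
f 6 7 8
f 6 8 4
f 7 1 9
f 7 9 8
f 8 9 10
f 8 10 4
f 9 1 11
f 9 11 10
f 10 11 12
f 10 12 4
f 11 1 13
f 11 13 12
f 12 13 14
f 12 14 4
f 13 1 15
f 13 15 14
f 14 15 16
f 14 16 4
f 15 1 17
f 15 17 16
f 16 17 18
f 16 18 4
f 17 1 19
f 17 19 18
f 18 19 20
f 18 20 4
f 19 1 21
f 19 21 20
f 20 21 22
f 20 22 4
f 21 1 23
f 21 23 22
f 22 23 24
f 22 24 4
f 23 1 25
f 23 25 24
f 24 25 26
f 24 26 4
f 25 1 27
f 25 27 26
f 26 27 28
f 26 28 4
f 27 1 29
f 27 29 28
f 28 29 30
f 28 30 4
f 29 1 2
f 29 2 30
f 30 2 3
f 30 3 4
f 31 68 47
f 68 42 71
f 47 71 36
f 68 71 47
f 31 47 43
f 47 36 48
f 43 48 32
f 47 48 43
f 31 43 52
f 43 32 53
f 52 53 38
f 43 53 52
f 31 52 64
f 52 38 67
f 64 67 41
f 52 67 64
f 31 64 68
f 64 41 72
f 68 72 42
f 64 72 68
f 32 48 59
f 48 36 62
f 59 62 40
f 48 62 59
f 36 71 49
f 71 42 70
f 49 70 35
f 71 70 49
f 42 72 69
f 72 41 65
f 69 65 33
f 72 65 69
f 41 67 66
f 67 38 54
f 66 54 37
f 67 54 66
f 38 53 58
f 53 32 55
f 58 55 39
f 53 55 58
f 34 60 46
f 60 40 61
f 46 61 35
f 60 61 46
f 34 46 44
f 46 35 45
f 44 45 33
f 46 45 44
f 34 44 51
f 44 33 50
f 51 50 37
f 44 50 51
f 34 51 56
f 51 37 57
f 56 57 39
f 51 57 56
f 34 56 60
f 56 39 63
f 60 63 40
f 56 63 60
f 35 61 49
f 61 40 62
f 49 62 36
f 61 62 49
f 33 45 69
f 45 35 70
f 69 70 42
f 45 70 69
f 37 50 66
f 50 33 65
f 66 65 41
f 50 65 66
f 39 57 58
f 57 37 54
f 58 54 38
f 57 54 58
f 40 63 59
f 63 39 55
f 59 55 32
f 63 55 59



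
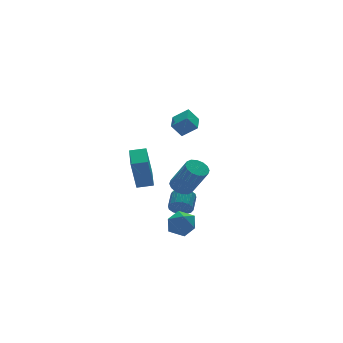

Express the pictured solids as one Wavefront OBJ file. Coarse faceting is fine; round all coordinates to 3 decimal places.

v -0.663 -1.656 -0.88
v 0.002 -1.549 -0.972
v 0.389 -2.537 0.689
v -0.277 -2.644 0.78
v -0.109 -1.274 -0.782
v 0.278 -2.262 0.878
v -0.369 -1.102 -0.619
v 0.018 -2.089 1.041
v -0.707 -1.078 -0.526
v -0.321 -2.065 1.135
v -1.034 -1.208 -0.527
v -0.647 -2.196 1.133
v -1.262 -1.459 -0.624
v -0.875 -2.447 1.037
v -1.329 -1.763 -0.789
v -0.942 -2.751 0.872
v -1.218 -2.038 -0.978
v -0.831 -3.026 0.682
v -0.958 -2.211 -1.141
v -0.571 -3.198 0.519
v -0.619 -2.235 -1.235
v -0.233 -3.222 0.426
v -0.293 -2.104 -1.233
v 0.094 -3.092 0.427
v -0.065 -1.853 -1.137
v 0.322 -2.841 0.524
v -1.53 1.587 -2.109
v -1.999 1.369 -0.156
v -0.854 2.979 -1.791
v -1.322 2.761 0.162
v -0.718 1.159 -1.962
v -1.186 0.941 -0.009
v -0.041 2.551 -1.644
v -0.51 2.333 0.309
v 0.437 0.289 -3.595
v 0.797 0.383 -4.177
v 1.422 1.145 -3.666
v 1.063 1.051 -3.085
v 0.527 0.617 -4.195
v 1.153 1.379 -3.685
v 0.234 0.763 -4.054
v 0.86 1.525 -3.543
v -0.005 0.782 -3.789
v 0.621 1.544 -3.278
v -0.126 0.669 -3.472
v 0.5 1.431 -2.962
v -0.095 0.454 -3.188
v 0.53 1.216 -2.678
v 0.078 0.195 -3.014
v 0.703 0.957 -2.503
v 0.347 -0.039 -2.995
v 0.973 0.723 -2.485
v 0.64 -0.185 -3.137
v 1.266 0.577 -2.626
v 0.879 -0.204 -3.402
v 1.505 0.558 -2.891
v 1 -0.091 -3.718
v 1.626 0.671 -3.208
v 0.97 0.124 -4.002
v 1.595 0.886 -3.492
v -1.519 -2.093 3.816
v -0.871 -2.59 4.427
v -0.836 -1.064 3.929
v -0.188 -1.562 4.54
v -1.032 -2.338 3.1
v -0.384 -2.836 3.711
v -0.349 -1.31 3.213
v 0.299 -1.807 3.824
v -2.21 -3.096 -2.362
v -1.836 -3.481 -3.05
v -2.044 -4.279 -1.61
v -1.67 -4.664 -2.298
v -1.256 -4.019 -1.88
v -1.359 -3.287 -2.345
v -2.521 -4.473 -2.315
v -2.624 -3.741 -2.78
v -2.028 -4.332 -3.021
v -1.246 -4.051 -2.752
v -2.634 -3.709 -1.908
v -1.852 -3.428 -1.639
f 2 1 5
f 2 5 3
f 3 5 6
f 3 6 4
f 5 1 7
f 5 7 6
f 6 7 8
f 6 8 4
f 7 1 9
f 7 9 8
f 8 9 10
f 8 10 4
f 9 1 11
f 9 11 10
f 10 11 12
f 10 12 4
f 11 1 13
f 11 13 12
f 12 13 14
f 12 14 4
f 13 1 15
f 13 15 14
f 14 15 16
f 14 16 4
f 15 1 17
f 15 17 16
f 16 17 18
f 16 18 4
f 17 1 19
f 17 19 18
f 18 19 20
f 18 20 4
f 19 1 21
f 19 21 20
f 20 21 22
f 20 22 4
f 21 1 23
f 21 23 22
f 22 23 24
f 22 24 4
f 23 1 25
f 23 25 24
f 24 25 26
f 24 26 4
f 25 1 2
f 25 2 26
f 26 2 3
f 26 3 4
f 28 30 27
f 31 28 27
f 27 30 29
f 29 31 27
f 28 34 30
f 32 28 31
f 32 34 28
f 30 34 29
f 33 31 29
f 29 34 33
f 33 32 31
f 34 32 33
f 36 35 39
f 36 39 37
f 37 39 40
f 37 40 38
f 39 35 41
f 39 41 40
f 40 41 42
f 40 42 38
f 41 35 43
f 41 43 42
f 42 43 44
f 42 44 38
f 43 35 45
f 43 45 44
f 44 45 46
f 44 46 38
f 45 35 47
f 45 47 46
f 46 47 48
f 46 48 38
f 47 35 49
f 47 49 48
f 48 49 50
f 48 50 38
f 49 35 51
f 49 51 50
f 50 51 52
f 50 52 38
f 51 35 53
f 51 53 52
f 52 53 54
f 52 54 38
f 53 35 55
f 53 55 54
f 54 55 56
f 54 56 38
f 55 35 57
f 55 57 56
f 56 57 58
f 56 58 38
f 57 35 59
f 57 59 58
f 58 59 60
f 58 60 38
f 59 35 36
f 59 36 60
f 60 36 37
f 60 37 38
f 62 64 61
f 65 62 61
f 61 64 63
f 63 65 61
f 62 68 64
f 66 62 65
f 66 68 62
f 64 68 63
f 67 65 63
f 63 68 67
f 67 66 65
f 68 66 67
f 69 80 74
f 69 74 70
f 69 70 76
f 69 76 79
f 69 79 80
f 70 74 78
f 74 80 73
f 80 79 71
f 79 76 75
f 76 70 77
f 72 78 73
f 72 73 71
f 72 71 75
f 72 75 77
f 72 77 78
f 73 78 74
f 71 73 80
f 75 71 79
f 77 75 76
f 78 77 70



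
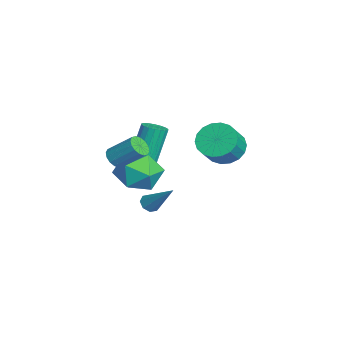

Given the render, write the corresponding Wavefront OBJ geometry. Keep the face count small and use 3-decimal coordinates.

v -0.4 2.514 0.971
v 0.421 3.018 0.606
v 1.201 2.47 1.604
v 0.38 1.966 1.969
v 0.244 3.315 0.908
v 1.024 2.767 1.905
v -0.06 3.454 1.221
v 0.72 2.906 2.219
v -0.432 3.406 1.486
v 0.348 2.858 2.483
v -0.797 3.181 1.648
v -0.017 2.633 2.646
v -1.084 2.825 1.676
v -0.303 2.277 2.674
v -1.235 2.407 1.565
v -0.455 1.859 2.563
v -1.221 2.01 1.336
v -0.441 1.462 2.334
v -1.044 1.713 1.035
v -0.264 1.165 2.032
v -0.74 1.574 0.721
v 0.04 1.026 1.719
v -0.368 1.622 0.457
v 0.412 1.074 1.454
v -0.003 1.847 0.294
v 0.777 1.299 1.292
v 0.283 2.203 0.266
v 1.064 1.655 1.264
v 0.435 2.621 0.377
v 1.215 2.073 1.375
v 3.491 -2.972 3.064
v 3.717 -2.664 2.628
v 4.196 -1.64 3.6
v 3.969 -1.948 4.036
v 3.437 -2.561 2.658
v 3.916 -1.538 3.63
v 3.171 -2.568 2.797
v 3.65 -1.545 3.768
v 2.99 -2.684 3.008
v 3.469 -1.66 3.979
v 2.944 -2.876 3.233
v 3.423 -1.853 4.205
v 3.044 -3.094 3.414
v 3.523 -2.071 4.385
v 3.264 -3.28 3.5
v 3.743 -2.256 4.472
v 3.544 -3.382 3.47
v 4.023 -2.359 4.442
v 3.81 -3.375 3.332
v 4.289 -2.352 4.303
v 3.991 -3.26 3.121
v 4.47 -2.236 4.092
v 4.037 -3.067 2.895
v 4.516 -2.044 3.867
v 3.937 -2.849 2.715
v 4.416 -1.826 3.686
v 2.172 -0.642 1.27
v 2.677 -1.307 0.367
v 1.363 -2.293 2.033
v 1.868 -2.958 1.13
v 2.582 -2.45 1.994
v 3.082 -1.43 1.522
v 0.958 -2.17 0.878
v 1.458 -1.15 0.406
v 1.927 -2.252 0.125
v 2.931 -2.425 0.814
v 1.109 -1.175 1.586
v 2.113 -1.348 2.275
v -0.671 -0.969 -2.735
v -0.217 -1.022 -3.022
v 0.371 -0.011 -1.265
v -0.418 -0.671 -3.108
v -0.767 -0.495 -2.975
v -1.06 -0.596 -2.702
v -1.125 -0.916 -2.448
v -0.923 -1.266 -2.362
v -0.574 -1.443 -2.495
v -0.281 -1.341 -2.768
v -1.41 -1.193 -0.273
v -0.913 -0.758 -0.279
v -1.453 -0.113 1.667
v -1.95 -0.547 1.673
v -1.136 -0.604 -0.392
v -1.676 0.041 1.554
v -1.413 -0.566 -0.481
v -1.953 0.079 1.465
v -1.69 -0.653 -0.53
v -2.23 -0.008 1.416
v -1.911 -0.846 -0.527
v -2.451 -0.201 1.419
v -2.033 -1.108 -0.474
v -2.573 -0.463 1.472
v -2.031 -1.386 -0.381
v -2.572 -0.741 1.565
v -1.907 -1.627 -0.267
v -2.447 -0.982 1.679
v -1.684 -1.781 -0.154
v -2.224 -1.136 1.792
v -1.407 -1.819 -0.065
v -1.947 -1.174 1.881
v -1.13 -1.732 -0.016
v -1.67 -1.087 1.93
v -0.909 -1.539 -0.019
v -1.449 -0.894 1.927
v -0.787 -1.277 -0.072
v -1.327 -0.632 1.874
v -0.788 -0.999 -0.165
v -1.329 -0.354 1.781
f 2 1 5
f 2 5 3
f 3 5 6
f 3 6 4
f 5 1 7
f 5 7 6
f 6 7 8
f 6 8 4
f 7 1 9
f 7 9 8
f 8 9 10
f 8 10 4
f 9 1 11
f 9 11 10
f 10 11 12
f 10 12 4
f 11 1 13
f 11 13 12
f 12 13 14
f 12 14 4
f 13 1 15
f 13 15 14
f 14 15 16
f 14 16 4
f 15 1 17
f 15 17 16
f 16 17 18
f 16 18 4
f 17 1 19
f 17 19 18
f 18 19 20
f 18 20 4
f 19 1 21
f 19 21 20
f 20 21 22
f 20 22 4
f 21 1 23
f 21 23 22
f 22 23 24
f 22 24 4
f 23 1 25
f 23 25 24
f 24 25 26
f 24 26 4
f 25 1 27
f 25 27 26
f 26 27 28
f 26 28 4
f 27 1 29
f 27 29 28
f 28 29 30
f 28 30 4
f 29 1 2
f 29 2 30
f 30 2 3
f 30 3 4
f 32 31 35
f 32 35 33
f 33 35 36
f 33 36 34
f 35 31 37
f 35 37 36
f 36 37 38
f 36 38 34
f 37 31 39
f 37 39 38
f 38 39 40
f 38 40 34
f 39 31 41
f 39 41 40
f 40 41 42
f 40 42 34
f 41 31 43
f 41 43 42
f 42 43 44
f 42 44 34
f 43 31 45
f 43 45 44
f 44 45 46
f 44 46 34
f 45 31 47
f 45 47 46
f 46 47 48
f 46 48 34
f 47 31 49
f 47 49 48
f 48 49 50
f 48 50 34
f 49 31 51
f 49 51 50
f 50 51 52
f 50 52 34
f 51 31 53
f 51 53 52
f 52 53 54
f 52 54 34
f 53 31 55
f 53 55 54
f 54 55 56
f 54 56 34
f 55 31 32
f 55 32 56
f 56 32 33
f 56 33 34
f 57 68 62
f 57 62 58
f 57 58 64
f 57 64 67
f 57 67 68
f 58 62 66
f 62 68 61
f 68 67 59
f 67 64 63
f 64 58 65
f 60 66 61
f 60 61 59
f 60 59 63
f 60 63 65
f 60 65 66
f 61 66 62
f 59 61 68
f 63 59 67
f 65 63 64
f 66 65 58
f 70 69 72
f 70 72 71
f 72 69 73
f 72 73 71
f 73 69 74
f 73 74 71
f 74 69 75
f 74 75 71
f 75 69 76
f 75 76 71
f 76 69 77
f 76 77 71
f 77 69 78
f 77 78 71
f 78 69 70
f 78 70 71
f 80 79 83
f 80 83 81
f 81 83 84
f 81 84 82
f 83 79 85
f 83 85 84
f 84 85 86
f 84 86 82
f 85 79 87
f 85 87 86
f 86 87 88
f 86 88 82
f 87 79 89
f 87 89 88
f 88 89 90
f 88 90 82
f 89 79 91
f 89 91 90
f 90 91 92
f 90 92 82
f 91 79 93
f 91 93 92
f 92 93 94
f 92 94 82
f 93 79 95
f 93 95 94
f 94 95 96
f 94 96 82
f 95 79 97
f 95 97 96
f 96 97 98
f 96 98 82
f 97 79 99
f 97 99 98
f 98 99 100
f 98 100 82
f 99 79 101
f 99 101 100
f 100 101 102
f 100 102 82
f 101 79 103
f 101 103 102
f 102 103 104
f 102 104 82
f 103 79 105
f 103 105 104
f 104 105 106
f 104 106 82
f 105 79 107
f 105 107 106
f 106 107 108
f 106 108 82
f 107 79 80
f 107 80 108
f 108 80 81
f 108 81 82



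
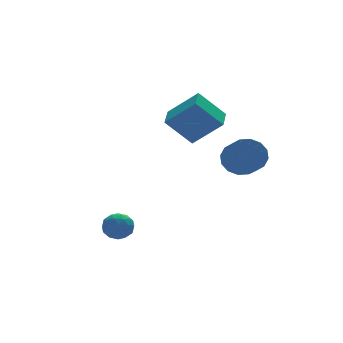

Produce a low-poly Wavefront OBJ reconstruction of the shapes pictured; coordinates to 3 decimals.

v -3.158 -1.09 -1.74
v -2.356 -1.173 -1.888
v -3.304 -2.407 -1.792
v -2.502 -2.49 -1.94
v -2.759 -2.236 -1.204
v -2.669 -1.421 -1.172
v -2.991 -2.159 -2.508
v -2.901 -1.344 -2.476
v -2.252 -1.833 -2.362
v -2.109 -1.881 -1.556
v -3.551 -1.699 -2.124
v -3.408 -1.747 -1.318
v -2.744 -1.015 -1.809
v -2.916 -2.565 -1.871
v -3.067 -2.415 -1.438
v -2.595 -2.464 -1.525
v -2.928 -1.162 -1.388
v -2.457 -1.21 -1.475
v -2.694 -1.835 -1.073
v -3.203 -2.37 -2.205
v -2.732 -2.418 -2.292
v -3.065 -1.116 -2.155
v -2.593 -1.165 -2.242
v -2.966 -1.745 -2.607
v -2.212 -1.452 -2.175
v -2.298 -2.227 -2.206
v -2.585 -2.032 -2.54
v -2.532 -1.553 -2.521
v -2.128 -1.481 -1.701
v -2.213 -2.255 -1.732
v -2.365 -2.106 -1.299
v -2.312 -1.627 -1.28
v -2.067 -1.869 -1.98
v -3.447 -1.325 -1.948
v -3.532 -2.099 -1.979
v -3.348 -1.953 -2.4
v -3.295 -1.474 -2.381
v -3.362 -1.353 -1.474
v -3.448 -2.128 -1.505
v -3.128 -2.027 -1.159
v -3.075 -1.548 -1.14
v -3.593 -1.711 -1.7
v 3.226 -2.461 1.773
v 4.013 -2.275 2.395
v 3.76 -3.394 3.049
v 2.974 -3.579 2.427
v 3.598 -2.045 2.628
v 3.345 -3.164 3.281
v 3.083 -1.927 2.631
v 2.831 -3.046 3.284
v 2.607 -1.952 2.404
v 2.354 -3.071 3.058
v 2.297 -2.113 2.009
v 2.044 -3.232 2.662
v 2.235 -2.367 1.55
v 1.983 -3.486 2.204
v 2.44 -2.646 1.151
v 2.187 -3.765 1.805
v 2.855 -2.876 0.919
v 2.602 -3.995 1.572
v 3.369 -2.994 0.916
v 3.117 -4.113 1.569
v 3.846 -2.969 1.142
v 3.593 -4.088 1.796
v 4.156 -2.808 1.538
v 3.903 -3.927 2.191
v 4.217 -2.554 1.996
v 3.965 -3.673 2.65
v 2.803 -1.408 3.692
v 1.581 -0.902 5.098
v 1.621 -0.463 2.324
v 0.399 0.043 3.73
v 3.521 -0.223 3.89
v 2.299 0.283 5.296
v 2.339 0.722 2.522
v 1.117 1.228 3.928
f 1 38 17
f 38 12 41
f 17 41 6
f 38 41 17
f 1 17 13
f 17 6 18
f 13 18 2
f 17 18 13
f 1 13 22
f 13 2 23
f 22 23 8
f 13 23 22
f 1 22 34
f 22 8 37
f 34 37 11
f 22 37 34
f 1 34 38
f 34 11 42
f 38 42 12
f 34 42 38
f 2 18 29
f 18 6 32
f 29 32 10
f 18 32 29
f 6 41 19
f 41 12 40
f 19 40 5
f 41 40 19
f 12 42 39
f 42 11 35
f 39 35 3
f 42 35 39
f 11 37 36
f 37 8 24
f 36 24 7
f 37 24 36
f 8 23 28
f 23 2 25
f 28 25 9
f 23 25 28
f 4 30 16
f 30 10 31
f 16 31 5
f 30 31 16
f 4 16 14
f 16 5 15
f 14 15 3
f 16 15 14
f 4 14 21
f 14 3 20
f 21 20 7
f 14 20 21
f 4 21 26
f 21 7 27
f 26 27 9
f 21 27 26
f 4 26 30
f 26 9 33
f 30 33 10
f 26 33 30
f 5 31 19
f 31 10 32
f 19 32 6
f 31 32 19
f 3 15 39
f 15 5 40
f 39 40 12
f 15 40 39
f 7 20 36
f 20 3 35
f 36 35 11
f 20 35 36
f 9 27 28
f 27 7 24
f 28 24 8
f 27 24 28
f 10 33 29
f 33 9 25
f 29 25 2
f 33 25 29
f 44 43 47
f 44 47 45
f 45 47 48
f 45 48 46
f 47 43 49
f 47 49 48
f 48 49 50
f 48 50 46
f 49 43 51
f 49 51 50
f 50 51 52
f 50 52 46
f 51 43 53
f 51 53 52
f 52 53 54
f 52 54 46
f 53 43 55
f 53 55 54
f 54 55 56
f 54 56 46
f 55 43 57
f 55 57 56
f 56 57 58
f 56 58 46
f 57 43 59
f 57 59 58
f 58 59 60
f 58 60 46
f 59 43 61
f 59 61 60
f 60 61 62
f 60 62 46
f 61 43 63
f 61 63 62
f 62 63 64
f 62 64 46
f 63 43 65
f 63 65 64
f 64 65 66
f 64 66 46
f 65 43 67
f 65 67 66
f 66 67 68
f 66 68 46
f 67 43 44
f 67 44 68
f 68 44 45
f 68 45 46
f 70 72 69
f 73 70 69
f 69 72 71
f 71 73 69
f 70 76 72
f 74 70 73
f 74 76 70
f 72 76 71
f 75 73 71
f 71 76 75
f 75 74 73
f 76 74 75



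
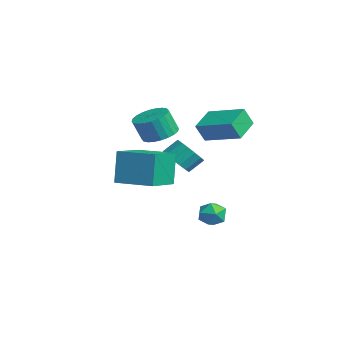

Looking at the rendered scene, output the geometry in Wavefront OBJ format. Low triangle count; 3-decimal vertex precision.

v 0.741 3.288 -2.939
v 1.196 2.601 -3.046
v -0.256 2.739 -3.654
v 0.199 2.052 -3.761
v -0.098 2.241 -3.008
v 0.518 2.58 -2.567
v 0.422 2.76 -4.133
v 1.038 3.099 -3.692
v 0.999 2.275 -3.784
v 0.677 1.954 -3.089
v 0.263 3.386 -3.611
v -0.059 3.065 -2.916
v 0.502 -1.259 -0.515
v 0.011 -0.981 1.32
v 2.031 0.167 -0.322
v 1.54 0.445 1.514
v 1.78 -2.705 0.046
v 1.289 -2.427 1.882
v 3.309 -1.279 0.24
v 2.818 -1.001 2.075
v -2.131 3.849 1.634
v -2.102 3.334 2.672
v -0.494 5.143 2.231
v -0.465 4.627 3.269
v -1.115 2.813 1.091
v -1.086 2.297 2.129
v 0.522 4.106 1.688
v 0.551 3.591 2.726
v -2.181 1.646 -0.634
v -1.275 1.856 -0.871
v -1.273 2.645 -0.162
v -2.179 2.434 0.074
v -1.554 2.131 -1.176
v -1.552 2.919 -0.468
v -2.002 2.276 -1.336
v -2 3.064 -0.628
v -2.497 2.252 -1.308
v -2.496 3.04 -0.6
v -2.908 2.065 -1.099
v -2.906 2.854 -0.391
v -3.124 1.767 -0.766
v -3.122 2.555 -0.058
v -3.087 1.435 -0.398
v -3.085 2.224 0.311
v -2.808 1.161 -0.092
v -2.806 1.949 0.616
v -2.36 1.016 0.068
v -2.358 1.804 0.776
v -1.864 1.04 0.04
v -1.863 1.828 0.748
v -1.454 1.226 -0.169
v -1.452 2.015 0.539
v -1.238 1.525 -0.502
v -1.236 2.313 0.206
v -3.912 1.378 0.69
v -3.399 0.558 0.399
v -3.476 0.042 1.72
v -3.988 0.862 2.01
v -3.105 0.797 0.509
v -3.182 0.281 1.83
v -2.935 1.124 0.647
v -3.012 0.608 1.968
v -2.913 1.49 0.792
v -2.99 0.974 2.112
v -3.043 1.839 0.921
v -3.12 1.323 2.241
v -3.305 2.118 1.014
v -3.382 1.602 2.335
v -3.66 2.284 1.059
v -3.737 1.768 2.379
v -4.053 2.312 1.047
v -4.13 1.796 2.367
v -4.424 2.198 0.98
v -4.501 1.682 2.301
v -4.718 1.959 0.87
v -4.795 1.443 2.191
v -4.888 1.632 0.732
v -4.965 1.116 2.053
v -4.91 1.266 0.588
v -4.987 0.75 1.908
v -4.78 0.917 0.459
v -4.857 0.401 1.779
v -4.518 0.638 0.365
v -4.595 0.122 1.686
v -4.163 0.472 0.321
v -4.24 -0.044 1.641
v -3.77 0.444 0.333
v -3.847 -0.072 1.653
f 1 12 6
f 1 6 2
f 1 2 8
f 1 8 11
f 1 11 12
f 2 6 10
f 6 12 5
f 12 11 3
f 11 8 7
f 8 2 9
f 4 10 5
f 4 5 3
f 4 3 7
f 4 7 9
f 4 9 10
f 5 10 6
f 3 5 12
f 7 3 11
f 9 7 8
f 10 9 2
f 14 16 13
f 17 14 13
f 13 16 15
f 15 17 13
f 14 20 16
f 18 14 17
f 18 20 14
f 16 20 15
f 19 17 15
f 15 20 19
f 19 18 17
f 20 18 19
f 22 24 21
f 25 22 21
f 21 24 23
f 23 25 21
f 22 28 24
f 26 22 25
f 26 28 22
f 24 28 23
f 27 25 23
f 23 28 27
f 27 26 25
f 28 26 27
f 30 29 33
f 30 33 31
f 31 33 34
f 31 34 32
f 33 29 35
f 33 35 34
f 34 35 36
f 34 36 32
f 35 29 37
f 35 37 36
f 36 37 38
f 36 38 32
f 37 29 39
f 37 39 38
f 38 39 40
f 38 40 32
f 39 29 41
f 39 41 40
f 40 41 42
f 40 42 32
f 41 29 43
f 41 43 42
f 42 43 44
f 42 44 32
f 43 29 45
f 43 45 44
f 44 45 46
f 44 46 32
f 45 29 47
f 45 47 46
f 46 47 48
f 46 48 32
f 47 29 49
f 47 49 48
f 48 49 50
f 48 50 32
f 49 29 51
f 49 51 50
f 50 51 52
f 50 52 32
f 51 29 53
f 51 53 52
f 52 53 54
f 52 54 32
f 53 29 30
f 53 30 54
f 54 30 31
f 54 31 32
f 56 55 59
f 56 59 57
f 57 59 60
f 57 60 58
f 59 55 61
f 59 61 60
f 60 61 62
f 60 62 58
f 61 55 63
f 61 63 62
f 62 63 64
f 62 64 58
f 63 55 65
f 63 65 64
f 64 65 66
f 64 66 58
f 65 55 67
f 65 67 66
f 66 67 68
f 66 68 58
f 67 55 69
f 67 69 68
f 68 69 70
f 68 70 58
f 69 55 71
f 69 71 70
f 70 71 72
f 70 72 58
f 71 55 73
f 71 73 72
f 72 73 74
f 72 74 58
f 73 55 75
f 73 75 74
f 74 75 76
f 74 76 58
f 75 55 77
f 75 77 76
f 76 77 78
f 76 78 58
f 77 55 79
f 77 79 78
f 78 79 80
f 78 80 58
f 79 55 81
f 79 81 80
f 80 81 82
f 80 82 58
f 81 55 83
f 81 83 82
f 82 83 84
f 82 84 58
f 83 55 85
f 83 85 84
f 84 85 86
f 84 86 58
f 85 55 87
f 85 87 86
f 86 87 88
f 86 88 58
f 87 55 56
f 87 56 88
f 88 56 57
f 88 57 58



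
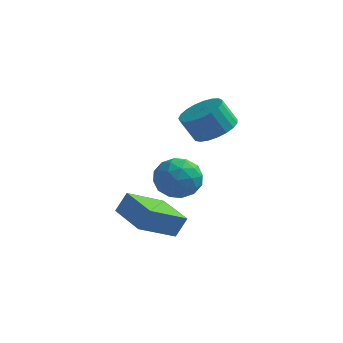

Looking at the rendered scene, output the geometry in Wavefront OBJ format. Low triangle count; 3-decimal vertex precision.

v -1.181 -0.316 3.34
v -0.502 -1.009 3.582
v -1.081 -1.197 4.663
v -1.759 -0.504 4.42
v -0.33 -0.663 3.735
v -0.908 -0.851 4.815
v -0.305 -0.256 3.819
v -0.883 -0.444 4.899
v -0.432 0.14 3.82
v -1.01 -0.048 4.901
v -0.688 0.457 3.738
v -1.266 0.269 4.819
v -1.029 0.641 3.588
v -1.607 0.453 4.668
v -1.396 0.659 3.394
v -1.975 0.471 4.475
v -1.727 0.509 3.191
v -2.305 0.32 4.272
v -1.963 0.216 3.014
v -2.541 0.028 4.094
v -2.063 -0.169 2.893
v -2.642 -0.357 3.973
v -2.011 -0.579 2.849
v -2.59 -0.768 3.93
v -1.816 -0.944 2.89
v -2.394 -1.132 3.971
v -1.511 -1.2 3.009
v -2.089 -1.388 4.09
v -1.148 -1.303 3.185
v -1.727 -1.492 4.266
v -0.792 -1.236 3.388
v -1.37 -1.424 4.468
v -3.084 -3.961 -0.794
v -2.719 -3.619 0.106
v -4.53 -2.75 -0.668
v -4.165 -2.408 0.232
v -2.035 -2.612 -1.732
v -1.67 -2.27 -0.832
v -3.481 -1.401 -1.606
v -3.116 -1.059 -0.706
v -3.469 0.77 0.244
v -2.708 0.678 -0.536
v -3.012 -0.818 0.876
v -2.251 -0.91 0.096
v -2.126 -0.178 0.899
v -2.408 0.804 0.508
v -3.312 -0.944 -0.168
v -3.594 0.038 -0.559
v -2.611 -0.381 -0.791
v -1.878 0.092 -0.131
v -3.842 -0.232 0.471
v -3.109 0.241 1.131
v -3.128 0.864 -0.202
v -2.592 -1.004 0.542
v -2.518 -0.573 1.013
v -2.071 -0.627 0.555
v -2.952 0.937 0.412
v -2.505 0.883 -0.046
v -2.163 0.38 0.797
v -3.215 -1.023 0.386
v -2.768 -1.077 -0.072
v -3.649 0.487 -0.215
v -3.202 0.433 -0.673
v -3.557 -0.52 -0.457
v -2.624 0.187 -0.81
v -2.356 -0.746 -0.438
v -2.979 -0.766 -0.593
v -3.145 -0.189 -0.823
v -2.193 0.465 -0.422
v -1.925 -0.468 -0.05
v -1.851 -0.038 0.421
v -2.017 0.539 0.192
v -2.136 -0.157 -0.572
v -3.795 0.328 0.39
v -3.527 -0.605 0.762
v -3.703 -0.679 0.148
v -3.869 -0.102 -0.081
v -3.364 0.606 0.778
v -3.096 -0.327 1.15
v -2.575 0.049 1.163
v -2.741 0.626 0.933
v -3.584 0.017 0.912
f 2 1 5
f 2 5 3
f 3 5 6
f 3 6 4
f 5 1 7
f 5 7 6
f 6 7 8
f 6 8 4
f 7 1 9
f 7 9 8
f 8 9 10
f 8 10 4
f 9 1 11
f 9 11 10
f 10 11 12
f 10 12 4
f 11 1 13
f 11 13 12
f 12 13 14
f 12 14 4
f 13 1 15
f 13 15 14
f 14 15 16
f 14 16 4
f 15 1 17
f 15 17 16
f 16 17 18
f 16 18 4
f 17 1 19
f 17 19 18
f 18 19 20
f 18 20 4
f 19 1 21
f 19 21 20
f 20 21 22
f 20 22 4
f 21 1 23
f 21 23 22
f 22 23 24
f 22 24 4
f 23 1 25
f 23 25 24
f 24 25 26
f 24 26 4
f 25 1 27
f 25 27 26
f 26 27 28
f 26 28 4
f 27 1 29
f 27 29 28
f 28 29 30
f 28 30 4
f 29 1 31
f 29 31 30
f 30 31 32
f 30 32 4
f 31 1 2
f 31 2 32
f 32 2 3
f 32 3 4
f 34 36 33
f 37 34 33
f 33 36 35
f 35 37 33
f 34 40 36
f 38 34 37
f 38 40 34
f 36 40 35
f 39 37 35
f 35 40 39
f 39 38 37
f 40 38 39
f 41 78 57
f 78 52 81
f 57 81 46
f 78 81 57
f 41 57 53
f 57 46 58
f 53 58 42
f 57 58 53
f 41 53 62
f 53 42 63
f 62 63 48
f 53 63 62
f 41 62 74
f 62 48 77
f 74 77 51
f 62 77 74
f 41 74 78
f 74 51 82
f 78 82 52
f 74 82 78
f 42 58 69
f 58 46 72
f 69 72 50
f 58 72 69
f 46 81 59
f 81 52 80
f 59 80 45
f 81 80 59
f 52 82 79
f 82 51 75
f 79 75 43
f 82 75 79
f 51 77 76
f 77 48 64
f 76 64 47
f 77 64 76
f 48 63 68
f 63 42 65
f 68 65 49
f 63 65 68
f 44 70 56
f 70 50 71
f 56 71 45
f 70 71 56
f 44 56 54
f 56 45 55
f 54 55 43
f 56 55 54
f 44 54 61
f 54 43 60
f 61 60 47
f 54 60 61
f 44 61 66
f 61 47 67
f 66 67 49
f 61 67 66
f 44 66 70
f 66 49 73
f 70 73 50
f 66 73 70
f 45 71 59
f 71 50 72
f 59 72 46
f 71 72 59
f 43 55 79
f 55 45 80
f 79 80 52
f 55 80 79
f 47 60 76
f 60 43 75
f 76 75 51
f 60 75 76
f 49 67 68
f 67 47 64
f 68 64 48
f 67 64 68
f 50 73 69
f 73 49 65
f 69 65 42
f 73 65 69



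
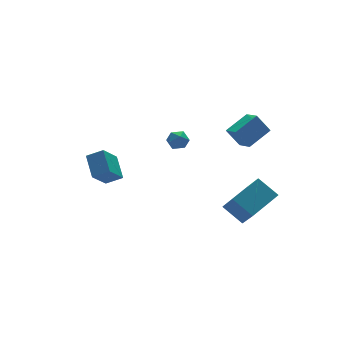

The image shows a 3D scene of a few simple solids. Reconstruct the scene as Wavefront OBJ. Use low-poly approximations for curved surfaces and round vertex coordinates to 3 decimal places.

v -3.825 0.287 0.477
v -3.521 1.511 1.27
v -4.572 0.777 0.007
v -4.268 2.001 0.8
v -2.812 0.759 -0.64
v -2.508 1.983 0.153
v -3.559 1.249 -1.11
v -3.255 2.473 -0.317
v 1.264 3.44 -0.627
v 1.887 3.607 -0.402
v 1.553 2.373 -0.638
v 2.176 2.54 -0.413
v 1.635 2.608 -0.001
v 1.456 3.267 0.005
v 1.984 2.713 -1.045
v 1.805 3.372 -1.039
v 2.332 3.157 -0.66
v 2.116 3.092 -0.015
v 1.324 2.888 -1.025
v 1.108 2.823 -0.38
v 2.162 -2.868 -3.697
v 1.958 -4.142 -2.248
v 1.593 -1.82 -2.856
v 1.388 -3.093 -1.406
v 3.992 -2.407 -3.034
v 3.787 -3.68 -1.584
v 3.422 -1.358 -2.192
v 3.218 -2.632 -0.743
v 2.085 -1.252 2.485
v 2.057 -2.249 2.926
v 3.475 -1.008 3.126
v 3.447 -2.004 3.567
v 2.633 -1.716 1.473
v 2.605 -2.712 1.914
v 4.023 -1.471 2.114
v 3.995 -2.468 2.555
f 2 4 1
f 5 2 1
f 1 4 3
f 3 5 1
f 2 8 4
f 6 2 5
f 6 8 2
f 4 8 3
f 7 5 3
f 3 8 7
f 7 6 5
f 8 6 7
f 9 20 14
f 9 14 10
f 9 10 16
f 9 16 19
f 9 19 20
f 10 14 18
f 14 20 13
f 20 19 11
f 19 16 15
f 16 10 17
f 12 18 13
f 12 13 11
f 12 11 15
f 12 15 17
f 12 17 18
f 13 18 14
f 11 13 20
f 15 11 19
f 17 15 16
f 18 17 10
f 22 24 21
f 25 22 21
f 21 24 23
f 23 25 21
f 22 28 24
f 26 22 25
f 26 28 22
f 24 28 23
f 27 25 23
f 23 28 27
f 27 26 25
f 28 26 27
f 30 32 29
f 33 30 29
f 29 32 31
f 31 33 29
f 30 36 32
f 34 30 33
f 34 36 30
f 32 36 31
f 35 33 31
f 31 36 35
f 35 34 33
f 36 34 35



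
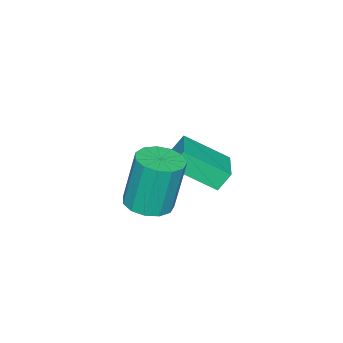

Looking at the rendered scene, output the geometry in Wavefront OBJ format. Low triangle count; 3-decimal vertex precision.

v -1.541 -3.96 -2.801
v -1.9 -3.666 -2.125
v -2.211 -2.556 -3.766
v -2.569 -2.263 -3.09
v -0.211 -3.097 -2.47
v -0.569 -2.804 -1.794
v -0.88 -1.694 -3.435
v -1.239 -1.4 -2.759
v 1.984 -2.484 -2.545
v 2.615 -2.999 -2.385
v 2.347 -2.691 -0.335
v 1.716 -2.176 -0.495
v 2.801 -2.572 -2.425
v 2.532 -2.264 -0.375
v 2.727 -2.117 -2.503
v 2.459 -1.809 -0.453
v 2.418 -1.778 -2.594
v 2.15 -1.47 -0.545
v 1.971 -1.664 -2.67
v 1.703 -1.355 -0.62
v 1.528 -1.81 -2.706
v 1.26 -1.501 -0.656
v 1.23 -2.17 -2.691
v 0.962 -1.862 -0.641
v 1.171 -2.63 -2.629
v 0.903 -2.321 -0.58
v 1.371 -3.043 -2.541
v 1.103 -2.735 -0.491
v 1.765 -3.279 -2.454
v 1.497 -2.971 -0.404
v 2.229 -3.263 -2.396
v 1.961 -2.955 -0.346
f 2 4 1
f 5 2 1
f 1 4 3
f 3 5 1
f 2 8 4
f 6 2 5
f 6 8 2
f 4 8 3
f 7 5 3
f 3 8 7
f 7 6 5
f 8 6 7
f 10 9 13
f 10 13 11
f 11 13 14
f 11 14 12
f 13 9 15
f 13 15 14
f 14 15 16
f 14 16 12
f 15 9 17
f 15 17 16
f 16 17 18
f 16 18 12
f 17 9 19
f 17 19 18
f 18 19 20
f 18 20 12
f 19 9 21
f 19 21 20
f 20 21 22
f 20 22 12
f 21 9 23
f 21 23 22
f 22 23 24
f 22 24 12
f 23 9 25
f 23 25 24
f 24 25 26
f 24 26 12
f 25 9 27
f 25 27 26
f 26 27 28
f 26 28 12
f 27 9 29
f 27 29 28
f 28 29 30
f 28 30 12
f 29 9 31
f 29 31 30
f 30 31 32
f 30 32 12
f 31 9 10
f 31 10 32
f 32 10 11
f 32 11 12



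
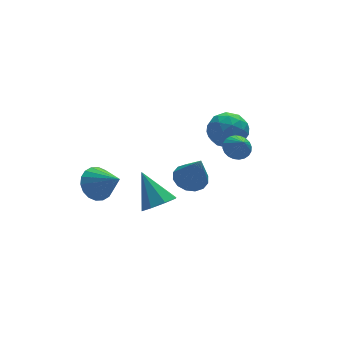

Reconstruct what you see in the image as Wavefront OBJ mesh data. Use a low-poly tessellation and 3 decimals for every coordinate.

v -2.189 -0.213 -0.883
v -1.51 -0.603 -0.362
v -2.551 1.113 0.583
v -1.265 -0.073 -0.782
v -1.561 0.376 -1.26
v -2.224 0.479 -1.518
v -2.867 0.177 -1.404
v -3.113 -0.353 -0.984
v -2.817 -0.802 -0.506
v -2.153 -0.905 -0.248
v 1.133 3.963 -3.095
v 1.88 3.491 -3.384
v 1.307 3.057 -1.165
v 2.054 3.904 -3.207
v 1.981 4.332 -2.999
v 1.681 4.661 -2.817
v 1.234 4.803 -2.71
v 0.759 4.721 -2.706
v 0.385 4.435 -2.806
v 0.211 4.023 -2.984
v 0.284 3.594 -3.192
v 0.585 3.265 -3.373
v 1.032 3.123 -3.481
v 1.506 3.206 -3.485
v 1.046 -1.763 3.405
v 1.423 -1.299 3.77
v 1.074 -2.437 4.235
v 1.169 -1.226 3.838
v 0.896 -1.235 3.839
v 0.646 -1.324 3.775
v 0.457 -1.479 3.655
v 0.357 -1.678 3.496
v 0.363 -1.89 3.324
v 0.472 -2.082 3.164
v 0.669 -2.226 3.04
v 0.924 -2.299 2.973
v 1.197 -2.29 2.971
v 1.447 -2.201 3.035
v 1.636 -2.046 3.155
v 1.735 -1.847 3.314
v 1.73 -1.635 3.486
v 1.62 -1.443 3.647
v 1.136 2.008 1.806
v 1.723 2.228 0.897
v 2.617 1.432 2.623
v 3.204 1.652 1.714
v 2.783 2.479 2.313
v 1.868 2.834 1.808
v 2.472 0.826 1.712
v 1.557 1.181 1.207
v 2.549 1.497 0.839
v 2.741 2.519 1.211
v 1.599 1.141 2.309
v 1.791 2.163 2.681
v 1.3 2.168 1.28
v 3.04 1.492 2.24
v 2.793 1.977 2.592
v 3.138 2.107 2.058
v 1.385 2.525 1.816
v 1.73 2.654 1.281
v 2.353 2.802 2.114
v 2.61 1.006 2.239
v 2.955 1.135 1.704
v 1.202 1.553 1.462
v 1.547 1.683 0.928
v 1.987 0.858 1.406
v 2.13 1.868 0.711
v 3 1.53 1.191
v 2.57 1.044 1.19
v 2.032 1.253 0.893
v 2.243 2.469 0.93
v 3.113 2.13 1.41
v 2.866 2.616 1.762
v 2.328 2.825 1.466
v 2.728 2.039 0.896
v 1.227 1.53 2.11
v 2.097 1.191 2.59
v 2.012 0.835 2.054
v 1.474 1.044 1.758
v 1.34 2.13 2.329
v 2.21 1.792 2.809
v 2.308 2.407 2.627
v 1.77 2.616 2.33
v 1.612 1.621 2.624
v -3.83 3.839 -1.952
v -3.069 3.712 -2.604
v -3.11 2.581 -0.868
v -2.915 4.035 -2.332
v -2.942 4.319 -1.985
v -3.145 4.508 -1.631
v -3.483 4.564 -1.341
v -3.891 4.477 -1.171
v -4.286 4.263 -1.157
v -4.591 3.966 -1.3
v -4.745 3.643 -1.572
v -4.718 3.359 -1.919
v -4.515 3.17 -2.273
v -4.177 3.114 -2.563
v -3.769 3.201 -2.733
v -3.374 3.415 -2.747
f 2 1 4
f 2 4 3
f 4 1 5
f 4 5 3
f 5 1 6
f 5 6 3
f 6 1 7
f 6 7 3
f 7 1 8
f 7 8 3
f 8 1 9
f 8 9 3
f 9 1 10
f 9 10 3
f 10 1 2
f 10 2 3
f 12 11 14
f 12 14 13
f 14 11 15
f 14 15 13
f 15 11 16
f 15 16 13
f 16 11 17
f 16 17 13
f 17 11 18
f 17 18 13
f 18 11 19
f 18 19 13
f 19 11 20
f 19 20 13
f 20 11 21
f 20 21 13
f 21 11 22
f 21 22 13
f 22 11 23
f 22 23 13
f 23 11 24
f 23 24 13
f 24 11 12
f 24 12 13
f 26 25 28
f 26 28 27
f 28 25 29
f 28 29 27
f 29 25 30
f 29 30 27
f 30 25 31
f 30 31 27
f 31 25 32
f 31 32 27
f 32 25 33
f 32 33 27
f 33 25 34
f 33 34 27
f 34 25 35
f 34 35 27
f 35 25 36
f 35 36 27
f 36 25 37
f 36 37 27
f 37 25 38
f 37 38 27
f 38 25 39
f 38 39 27
f 39 25 40
f 39 40 27
f 40 25 41
f 40 41 27
f 41 25 42
f 41 42 27
f 42 25 26
f 42 26 27
f 43 80 59
f 80 54 83
f 59 83 48
f 80 83 59
f 43 59 55
f 59 48 60
f 55 60 44
f 59 60 55
f 43 55 64
f 55 44 65
f 64 65 50
f 55 65 64
f 43 64 76
f 64 50 79
f 76 79 53
f 64 79 76
f 43 76 80
f 76 53 84
f 80 84 54
f 76 84 80
f 44 60 71
f 60 48 74
f 71 74 52
f 60 74 71
f 48 83 61
f 83 54 82
f 61 82 47
f 83 82 61
f 54 84 81
f 84 53 77
f 81 77 45
f 84 77 81
f 53 79 78
f 79 50 66
f 78 66 49
f 79 66 78
f 50 65 70
f 65 44 67
f 70 67 51
f 65 67 70
f 46 72 58
f 72 52 73
f 58 73 47
f 72 73 58
f 46 58 56
f 58 47 57
f 56 57 45
f 58 57 56
f 46 56 63
f 56 45 62
f 63 62 49
f 56 62 63
f 46 63 68
f 63 49 69
f 68 69 51
f 63 69 68
f 46 68 72
f 68 51 75
f 72 75 52
f 68 75 72
f 47 73 61
f 73 52 74
f 61 74 48
f 73 74 61
f 45 57 81
f 57 47 82
f 81 82 54
f 57 82 81
f 49 62 78
f 62 45 77
f 78 77 53
f 62 77 78
f 51 69 70
f 69 49 66
f 70 66 50
f 69 66 70
f 52 75 71
f 75 51 67
f 71 67 44
f 75 67 71
f 86 85 88
f 86 88 87
f 88 85 89
f 88 89 87
f 89 85 90
f 89 90 87
f 90 85 91
f 90 91 87
f 91 85 92
f 91 92 87
f 92 85 93
f 92 93 87
f 93 85 94
f 93 94 87
f 94 85 95
f 94 95 87
f 95 85 96
f 95 96 87
f 96 85 97
f 96 97 87
f 97 85 98
f 97 98 87
f 98 85 99
f 98 99 87
f 99 85 100
f 99 100 87
f 100 85 86
f 100 86 87

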